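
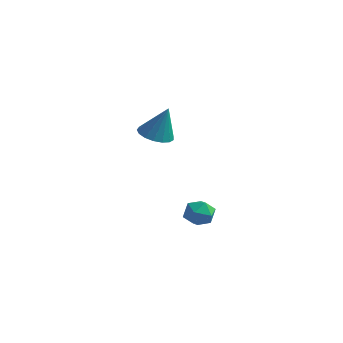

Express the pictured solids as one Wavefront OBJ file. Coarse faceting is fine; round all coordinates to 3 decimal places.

v 0.077 0.048 -3.902
v 0.579 0.547 -3.29
v 1.341 -0.627 -4.39
v 1.843 -0.128 -3.778
v 1.26 -0.793 -3.473
v 0.479 -0.376 -3.171
v 1.441 0.296 -4.509
v 0.66 0.713 -4.207
v 1.422 0.7 -3.665
v 1.31 0.027 -3.025
v 0.61 -0.107 -4.655
v 0.498 -0.78 -4.015
v -0.287 -1.97 1.933
v 0.631 -1.961 1.589
v 0.407 -1.77 3.787
v 0.505 -1.509 1.587
v 0.199 -1.162 1.664
v -0.219 -1.001 1.803
v -0.653 -1.061 1.972
v -1.002 -1.33 2.132
v -1.188 -1.745 2.246
v -1.167 -2.212 2.288
v -0.945 -2.623 2.249
v -0.572 -2.885 2.138
v -0.134 -2.937 1.98
v 0.27 -2.767 1.81
v 0.545 -2.415 1.669
f 1 12 6
f 1 6 2
f 1 2 8
f 1 8 11
f 1 11 12
f 2 6 10
f 6 12 5
f 12 11 3
f 11 8 7
f 8 2 9
f 4 10 5
f 4 5 3
f 4 3 7
f 4 7 9
f 4 9 10
f 5 10 6
f 3 5 12
f 7 3 11
f 9 7 8
f 10 9 2
f 14 13 16
f 14 16 15
f 16 13 17
f 16 17 15
f 17 13 18
f 17 18 15
f 18 13 19
f 18 19 15
f 19 13 20
f 19 20 15
f 20 13 21
f 20 21 15
f 21 13 22
f 21 22 15
f 22 13 23
f 22 23 15
f 23 13 24
f 23 24 15
f 24 13 25
f 24 25 15
f 25 13 26
f 25 26 15
f 26 13 27
f 26 27 15
f 27 13 14
f 27 14 15



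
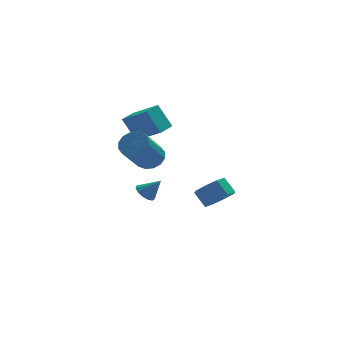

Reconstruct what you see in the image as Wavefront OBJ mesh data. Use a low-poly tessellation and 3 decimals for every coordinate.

v -1.704 3.446 1.024
v -0.686 2.369 1.956
v -0.973 4.17 1.061
v 0.045 3.093 1.993
v -1.105 2.907 -0.253
v -0.087 1.83 0.679
v -0.374 3.631 -0.216
v 0.644 2.554 0.716
v -1.501 -2.102 1.08
v -0.878 -2.569 1.133
v -1.857 -3.705 2.632
v -2.479 -3.238 2.58
v -0.811 -2.275 1.4
v -1.789 -3.41 2.899
v -0.928 -1.934 1.582
v -1.906 -3.069 3.081
v -1.198 -1.638 1.629
v -2.177 -2.774 3.129
v -1.55 -1.467 1.53
v -2.528 -2.602 3.029
v -1.889 -1.465 1.31
v -2.867 -2.601 2.809
v -2.123 -1.635 1.028
v -3.102 -2.771 2.527
v -2.191 -1.93 0.761
v -3.169 -3.065 2.26
v -2.074 -2.271 0.579
v -3.052 -3.406 2.078
v -1.803 -2.566 0.531
v -2.782 -3.702 2.031
v -1.452 -2.738 0.631
v -2.43 -3.873 2.13
v -1.113 -2.739 0.851
v -2.091 -3.875 2.35
v -1.501 -1.021 -1.907
v -1.079 -1.178 -2.304
v -0.779 -1.239 -1.053
v -1.042 -0.846 -2.251
v -1.151 -0.57 -2.089
v -1.371 -0.437 -1.869
v -1.632 -0.49 -1.662
v -1.852 -0.712 -1.532
v -1.961 -1.032 -1.522
v -1.923 -1.348 -1.634
v -1.752 -1.561 -1.833
v -1.501 -1.603 -2.055
v -1.25 -1.46 -2.231
v 2.916 1.728 -4.345
v 3.735 2.13 -4.231
v 3.323 2.755 -3.48
v 2.504 2.352 -3.595
v 3.341 2.454 -4.716
v 2.929 3.079 -3.966
v 2.698 2.352 -4.985
v 2.286 2.977 -4.234
v 2.183 1.885 -4.879
v 1.771 2.509 -4.128
v 2.097 1.325 -4.46
v 1.685 1.95 -3.709
v 2.491 1.001 -3.974
v 2.079 1.626 -3.224
v 3.134 1.103 -3.706
v 2.722 1.728 -2.955
v 3.649 1.571 -3.812
v 3.237 2.195 -3.061
f 2 4 1
f 5 2 1
f 1 4 3
f 3 5 1
f 2 8 4
f 6 2 5
f 6 8 2
f 4 8 3
f 7 5 3
f 3 8 7
f 7 6 5
f 8 6 7
f 10 9 13
f 10 13 11
f 11 13 14
f 11 14 12
f 13 9 15
f 13 15 14
f 14 15 16
f 14 16 12
f 15 9 17
f 15 17 16
f 16 17 18
f 16 18 12
f 17 9 19
f 17 19 18
f 18 19 20
f 18 20 12
f 19 9 21
f 19 21 20
f 20 21 22
f 20 22 12
f 21 9 23
f 21 23 22
f 22 23 24
f 22 24 12
f 23 9 25
f 23 25 24
f 24 25 26
f 24 26 12
f 25 9 27
f 25 27 26
f 26 27 28
f 26 28 12
f 27 9 29
f 27 29 28
f 28 29 30
f 28 30 12
f 29 9 31
f 29 31 30
f 30 31 32
f 30 32 12
f 31 9 33
f 31 33 32
f 32 33 34
f 32 34 12
f 33 9 10
f 33 10 34
f 34 10 11
f 34 11 12
f 36 35 38
f 36 38 37
f 38 35 39
f 38 39 37
f 39 35 40
f 39 40 37
f 40 35 41
f 40 41 37
f 41 35 42
f 41 42 37
f 42 35 43
f 42 43 37
f 43 35 44
f 43 44 37
f 44 35 45
f 44 45 37
f 45 35 46
f 45 46 37
f 46 35 47
f 46 47 37
f 47 35 36
f 47 36 37
f 49 48 52
f 49 52 50
f 50 52 53
f 50 53 51
f 52 48 54
f 52 54 53
f 53 54 55
f 53 55 51
f 54 48 56
f 54 56 55
f 55 56 57
f 55 57 51
f 56 48 58
f 56 58 57
f 57 58 59
f 57 59 51
f 58 48 60
f 58 60 59
f 59 60 61
f 59 61 51
f 60 48 62
f 60 62 61
f 61 62 63
f 61 63 51
f 62 48 64
f 62 64 63
f 63 64 65
f 63 65 51
f 64 48 49
f 64 49 65
f 65 49 50
f 65 50 51



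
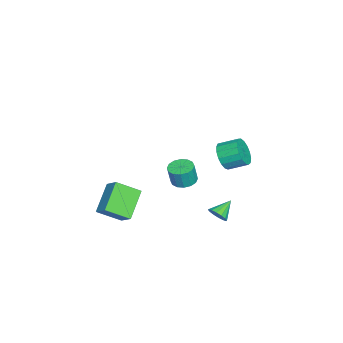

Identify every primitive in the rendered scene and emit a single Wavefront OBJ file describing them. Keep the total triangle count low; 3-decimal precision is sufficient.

v -3.209 2.028 -2.25
v -2.687 2.412 -2.998
v -2.769 3.616 -2.438
v -3.291 3.232 -1.69
v -3.136 2.449 -3.143
v -3.219 3.652 -2.583
v -3.603 2.389 -3.084
v -3.685 3.593 -2.523
v -3.979 2.247 -2.833
v -4.061 3.45 -2.273
v -4.178 2.055 -2.449
v -4.261 3.258 -1.889
v -4.156 1.856 -2.019
v -4.238 3.06 -1.459
v -3.917 1.697 -1.642
v -3.999 2.901 -1.082
v -3.515 1.614 -1.405
v -3.597 2.817 -0.845
v -3.044 1.626 -1.361
v -3.126 2.829 -0.801
v -2.61 1.73 -1.521
v -2.692 2.933 -0.961
v -2.313 1.902 -1.848
v -2.395 3.106 -1.287
v -2.222 2.103 -2.267
v -2.304 3.307 -1.707
v -2.357 2.288 -2.682
v -2.439 3.491 -2.122
v 2.826 2.931 -2.954
v 3.069 2.66 -2.404
v 1.914 3.509 -2.266
v 3.234 2.958 -2.436
v 3.289 3.248 -2.607
v 3.22 3.454 -2.871
v 3.045 3.519 -3.157
v 2.812 3.427 -3.389
v 2.582 3.202 -3.504
v 2.418 2.904 -3.472
v 2.363 2.614 -3.301
v 2.431 2.408 -3.037
v 2.606 2.343 -2.751
v 2.839 2.435 -2.519
v 3.57 1.187 0.283
v 4.307 1.344 0.18
v 4.506 1.19 1.374
v 3.77 1.033 1.477
v 4.138 1.691 0.253
v 4.337 1.538 1.447
v 3.817 1.904 0.334
v 4.016 1.75 1.528
v 3.43 1.924 0.402
v 3.629 1.771 1.595
v 3.08 1.747 0.437
v 3.28 1.593 1.631
v 2.862 1.42 0.432
v 3.062 1.266 1.625
v 2.834 1.03 0.386
v 3.033 0.876 1.58
v 3.003 0.682 0.313
v 3.202 0.529 1.507
v 3.324 0.47 0.232
v 3.523 0.316 1.426
v 3.711 0.449 0.165
v 3.91 0.296 1.358
v 4.06 0.627 0.129
v 4.26 0.473 1.323
v 4.278 0.954 0.135
v 4.478 0.8 1.328
v 3.025 -3.382 -1.204
v 3.677 -2.678 -0.466
v 2.556 -2.043 -2.066
v 3.208 -1.339 -1.328
v 4.652 -3.601 -2.432
v 5.304 -2.897 -1.694
v 4.183 -2.262 -3.294
v 4.835 -1.558 -2.556
f 2 1 5
f 2 5 3
f 3 5 6
f 3 6 4
f 5 1 7
f 5 7 6
f 6 7 8
f 6 8 4
f 7 1 9
f 7 9 8
f 8 9 10
f 8 10 4
f 9 1 11
f 9 11 10
f 10 11 12
f 10 12 4
f 11 1 13
f 11 13 12
f 12 13 14
f 12 14 4
f 13 1 15
f 13 15 14
f 14 15 16
f 14 16 4
f 15 1 17
f 15 17 16
f 16 17 18
f 16 18 4
f 17 1 19
f 17 19 18
f 18 19 20
f 18 20 4
f 19 1 21
f 19 21 20
f 20 21 22
f 20 22 4
f 21 1 23
f 21 23 22
f 22 23 24
f 22 24 4
f 23 1 25
f 23 25 24
f 24 25 26
f 24 26 4
f 25 1 27
f 25 27 26
f 26 27 28
f 26 28 4
f 27 1 2
f 27 2 28
f 28 2 3
f 28 3 4
f 30 29 32
f 30 32 31
f 32 29 33
f 32 33 31
f 33 29 34
f 33 34 31
f 34 29 35
f 34 35 31
f 35 29 36
f 35 36 31
f 36 29 37
f 36 37 31
f 37 29 38
f 37 38 31
f 38 29 39
f 38 39 31
f 39 29 40
f 39 40 31
f 40 29 41
f 40 41 31
f 41 29 42
f 41 42 31
f 42 29 30
f 42 30 31
f 44 43 47
f 44 47 45
f 45 47 48
f 45 48 46
f 47 43 49
f 47 49 48
f 48 49 50
f 48 50 46
f 49 43 51
f 49 51 50
f 50 51 52
f 50 52 46
f 51 43 53
f 51 53 52
f 52 53 54
f 52 54 46
f 53 43 55
f 53 55 54
f 54 55 56
f 54 56 46
f 55 43 57
f 55 57 56
f 56 57 58
f 56 58 46
f 57 43 59
f 57 59 58
f 58 59 60
f 58 60 46
f 59 43 61
f 59 61 60
f 60 61 62
f 60 62 46
f 61 43 63
f 61 63 62
f 62 63 64
f 62 64 46
f 63 43 65
f 63 65 64
f 64 65 66
f 64 66 46
f 65 43 67
f 65 67 66
f 66 67 68
f 66 68 46
f 67 43 44
f 67 44 68
f 68 44 45
f 68 45 46
f 70 72 69
f 73 70 69
f 69 72 71
f 71 73 69
f 70 76 72
f 74 70 73
f 74 76 70
f 72 76 71
f 75 73 71
f 71 76 75
f 75 74 73
f 76 74 75



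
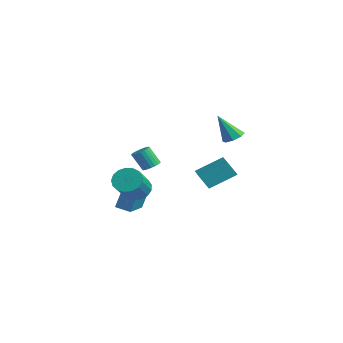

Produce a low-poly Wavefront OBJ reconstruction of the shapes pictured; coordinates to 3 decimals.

v 1.382 3.648 2.41
v 2.099 3.772 2.663
v 0.898 2.772 4.21
v 1.736 4.221 2.784
v 1.166 4.334 2.686
v 0.723 4.046 2.426
v 0.666 3.525 2.157
v 1.028 3.076 2.036
v 1.598 2.963 2.134
v 2.042 3.251 2.394
v 1.874 -3.347 -0.567
v 2.338 -2.552 -0.261
v 3.571 -3.779 1.053
v 3.106 -4.573 0.747
v 1.982 -2.593 0.034
v 3.215 -3.82 1.349
v 1.601 -2.807 0.191
v 2.834 -4.034 1.506
v 1.283 -3.145 0.175
v 2.515 -4.371 1.49
v 1.1 -3.528 -0.012
v 2.332 -4.755 1.303
v 1.094 -3.871 -0.325
v 2.327 -5.097 0.99
v 1.267 -4.093 -0.695
v 2.499 -5.319 0.62
v 1.579 -4.144 -1.035
v 2.811 -5.371 0.28
v 1.958 -4.013 -1.268
v 3.191 -5.239 0.047
v 2.318 -3.729 -1.34
v 3.551 -4.955 -0.026
v 2.576 -3.357 -1.236
v 3.809 -4.584 0.079
v 2.674 -2.983 -0.978
v 3.906 -4.21 0.336
v 2.588 -2.693 -0.627
v 3.82 -3.919 0.688
v -0.05 1.936 -1.014
v 0.491 3.666 0.065
v -1.653 2.592 -1.264
v -1.112 4.323 -0.184
v 0.352 2.497 -2.116
v 0.893 4.228 -1.036
v -1.251 3.154 -2.365
v -0.71 4.884 -1.286
v -0.121 -3.799 -2.728
v 0.023 -3.285 -1.04
v -1.409 -2.359 -3.057
v -1.266 -1.845 -1.369
v 0.666 -3.155 -2.991
v 0.809 -2.641 -1.303
v -0.623 -1.715 -3.32
v -0.479 -1.201 -1.632
v 2.513 -2.641 1.354
v 3.028 -2.448 1.639
v 2.563 -2.966 2.831
v 2.047 -3.159 2.546
v 2.873 -2.245 1.667
v 2.407 -2.762 2.859
v 2.655 -2.11 1.64
v 2.189 -2.627 2.832
v 2.412 -2.067 1.564
v 1.946 -2.584 2.756
v 2.187 -2.123 1.452
v 1.721 -2.64 2.643
v 2.018 -2.269 1.323
v 1.553 -2.786 2.514
v 1.935 -2.479 1.199
v 1.469 -2.996 2.39
v 1.952 -2.717 1.102
v 1.486 -3.235 2.294
v 2.065 -2.943 1.049
v 1.6 -3.46 2.24
v 2.256 -3.116 1.048
v 1.791 -3.633 2.24
v 2.492 -3.207 1.101
v 2.026 -3.724 2.292
v 2.731 -3.2 1.197
v 2.265 -3.717 2.389
v 2.932 -3.097 1.32
v 2.467 -3.614 2.512
v 3.061 -2.915 1.45
v 2.595 -3.432 2.641
v 3.095 -2.685 1.563
v 2.629 -3.203 2.754
f 2 1 4
f 2 4 3
f 4 1 5
f 4 5 3
f 5 1 6
f 5 6 3
f 6 1 7
f 6 7 3
f 7 1 8
f 7 8 3
f 8 1 9
f 8 9 3
f 9 1 10
f 9 10 3
f 10 1 2
f 10 2 3
f 12 11 15
f 12 15 13
f 13 15 16
f 13 16 14
f 15 11 17
f 15 17 16
f 16 17 18
f 16 18 14
f 17 11 19
f 17 19 18
f 18 19 20
f 18 20 14
f 19 11 21
f 19 21 20
f 20 21 22
f 20 22 14
f 21 11 23
f 21 23 22
f 22 23 24
f 22 24 14
f 23 11 25
f 23 25 24
f 24 25 26
f 24 26 14
f 25 11 27
f 25 27 26
f 26 27 28
f 26 28 14
f 27 11 29
f 27 29 28
f 28 29 30
f 28 30 14
f 29 11 31
f 29 31 30
f 30 31 32
f 30 32 14
f 31 11 33
f 31 33 32
f 32 33 34
f 32 34 14
f 33 11 35
f 33 35 34
f 34 35 36
f 34 36 14
f 35 11 37
f 35 37 36
f 36 37 38
f 36 38 14
f 37 11 12
f 37 12 38
f 38 12 13
f 38 13 14
f 40 42 39
f 43 40 39
f 39 42 41
f 41 43 39
f 40 46 42
f 44 40 43
f 44 46 40
f 42 46 41
f 45 43 41
f 41 46 45
f 45 44 43
f 46 44 45
f 48 50 47
f 51 48 47
f 47 50 49
f 49 51 47
f 48 54 50
f 52 48 51
f 52 54 48
f 50 54 49
f 53 51 49
f 49 54 53
f 53 52 51
f 54 52 53
f 56 55 59
f 56 59 57
f 57 59 60
f 57 60 58
f 59 55 61
f 59 61 60
f 60 61 62
f 60 62 58
f 61 55 63
f 61 63 62
f 62 63 64
f 62 64 58
f 63 55 65
f 63 65 64
f 64 65 66
f 64 66 58
f 65 55 67
f 65 67 66
f 66 67 68
f 66 68 58
f 67 55 69
f 67 69 68
f 68 69 70
f 68 70 58
f 69 55 71
f 69 71 70
f 70 71 72
f 70 72 58
f 71 55 73
f 71 73 72
f 72 73 74
f 72 74 58
f 73 55 75
f 73 75 74
f 74 75 76
f 74 76 58
f 75 55 77
f 75 77 76
f 76 77 78
f 76 78 58
f 77 55 79
f 77 79 78
f 78 79 80
f 78 80 58
f 79 55 81
f 79 81 80
f 80 81 82
f 80 82 58
f 81 55 83
f 81 83 82
f 82 83 84
f 82 84 58
f 83 55 85
f 83 85 84
f 84 85 86
f 84 86 58
f 85 55 56
f 85 56 86
f 86 56 57
f 86 57 58



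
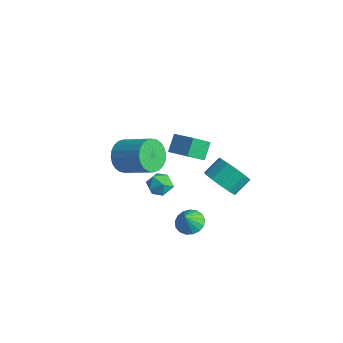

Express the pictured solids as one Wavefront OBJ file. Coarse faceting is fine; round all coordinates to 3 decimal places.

v 1.782 1.528 -0.627
v 2.441 1.989 -1.222
v 2.437 2.892 -0.527
v 1.778 2.432 0.067
v 1.93 2.132 -1.411
v 1.926 3.035 -0.716
v 1.372 2.083 -1.351
v 1.367 2.987 -0.656
v 0.944 1.858 -1.062
v 0.94 2.762 -0.367
v 0.782 1.529 -0.634
v 0.778 2.432 0.061
v 0.938 1.199 -0.204
v 0.934 2.103 0.491
v 1.362 0.974 0.091
v 1.358 1.877 0.786
v 1.919 0.925 0.158
v 1.915 1.828 0.853
v 2.433 1.067 -0.024
v 2.429 1.971 0.671
v 2.74 1.356 -0.398
v 2.736 2.26 0.297
v 2.743 1.7 -0.845
v 2.739 2.603 -0.15
v 1.386 0.04 -3.174
v 2.041 -0.231 -3.474
v 1.594 -0.44 -2.286
v 2.14 0.09 -3.323
v 2.066 0.4 -3.138
v 1.836 0.628 -2.961
v 1.503 0.721 -2.833
v 1.144 0.658 -2.783
v 0.84 0.453 -2.822
v 0.661 0.154 -2.942
v 0.648 -0.171 -3.115
v 0.804 -0.448 -3.301
v 1.094 -0.613 -3.458
v 1.45 -0.628 -3.55
v 1.792 -0.491 -3.556
v -3.558 3.264 -3.218
v -3.656 2.248 -2.429
v -3.985 3.938 -2.403
v -4.082 2.922 -1.614
v -2.218 3.518 -2.726
v -2.315 2.502 -1.937
v -2.644 4.192 -1.911
v -2.742 3.176 -1.122
v 2.961 -2.968 3.406
v 3.387 -2.542 3.04
v 3.673 -3.838 3.22
v 4.099 -3.412 2.854
v 4.032 -3.331 3.551
v 3.592 -2.793 3.666
v 3.468 -3.587 2.594
v 3.028 -3.049 2.709
v 3.7 -2.924 2.539
v 4.049 -2.766 3.13
v 3.011 -3.614 3.13
v 3.36 -3.456 3.721
v -2.918 -0.911 -0.65
v -2.601 -0.529 -1.507
v -1.046 0.113 -0.646
v -1.362 -0.269 0.21
v -2.803 -0.233 -1.363
v -1.248 0.409 -0.502
v -3.023 -0.041 -1.11
v -1.468 0.602 -0.249
v -3.226 0.019 -0.787
v -1.671 0.662 0.074
v -3.383 -0.062 -0.444
v -1.828 0.58 0.417
v -3.468 -0.273 -0.131
v -1.913 0.369 0.729
v -3.47 -0.581 0.102
v -1.915 0.061 0.962
v -3.388 -0.939 0.22
v -1.833 -0.297 1.081
v -3.234 -1.293 0.206
v -1.679 -0.651 1.067
v -3.032 -1.589 0.062
v -1.477 -0.947 0.923
v -2.812 -1.782 -0.191
v -1.257 -1.139 0.67
v -2.609 -1.842 -0.514
v -1.054 -1.199 0.347
v -2.452 -1.76 -0.857
v -0.897 -1.118 0.004
v -2.367 -1.549 -1.169
v -0.812 -0.907 -0.309
v -2.365 -1.241 -1.402
v -0.81 -0.599 -0.542
v -2.447 -0.883 -1.521
v -0.892 -0.241 -0.66
f 2 1 5
f 2 5 3
f 3 5 6
f 3 6 4
f 5 1 7
f 5 7 6
f 6 7 8
f 6 8 4
f 7 1 9
f 7 9 8
f 8 9 10
f 8 10 4
f 9 1 11
f 9 11 10
f 10 11 12
f 10 12 4
f 11 1 13
f 11 13 12
f 12 13 14
f 12 14 4
f 13 1 15
f 13 15 14
f 14 15 16
f 14 16 4
f 15 1 17
f 15 17 16
f 16 17 18
f 16 18 4
f 17 1 19
f 17 19 18
f 18 19 20
f 18 20 4
f 19 1 21
f 19 21 20
f 20 21 22
f 20 22 4
f 21 1 23
f 21 23 22
f 22 23 24
f 22 24 4
f 23 1 2
f 23 2 24
f 24 2 3
f 24 3 4
f 26 25 28
f 26 28 27
f 28 25 29
f 28 29 27
f 29 25 30
f 29 30 27
f 30 25 31
f 30 31 27
f 31 25 32
f 31 32 27
f 32 25 33
f 32 33 27
f 33 25 34
f 33 34 27
f 34 25 35
f 34 35 27
f 35 25 36
f 35 36 27
f 36 25 37
f 36 37 27
f 37 25 38
f 37 38 27
f 38 25 39
f 38 39 27
f 39 25 26
f 39 26 27
f 41 43 40
f 44 41 40
f 40 43 42
f 42 44 40
f 41 47 43
f 45 41 44
f 45 47 41
f 43 47 42
f 46 44 42
f 42 47 46
f 46 45 44
f 47 45 46
f 48 59 53
f 48 53 49
f 48 49 55
f 48 55 58
f 48 58 59
f 49 53 57
f 53 59 52
f 59 58 50
f 58 55 54
f 55 49 56
f 51 57 52
f 51 52 50
f 51 50 54
f 51 54 56
f 51 56 57
f 52 57 53
f 50 52 59
f 54 50 58
f 56 54 55
f 57 56 49
f 61 60 64
f 61 64 62
f 62 64 65
f 62 65 63
f 64 60 66
f 64 66 65
f 65 66 67
f 65 67 63
f 66 60 68
f 66 68 67
f 67 68 69
f 67 69 63
f 68 60 70
f 68 70 69
f 69 70 71
f 69 71 63
f 70 60 72
f 70 72 71
f 71 72 73
f 71 73 63
f 72 60 74
f 72 74 73
f 73 74 75
f 73 75 63
f 74 60 76
f 74 76 75
f 75 76 77
f 75 77 63
f 76 60 78
f 76 78 77
f 77 78 79
f 77 79 63
f 78 60 80
f 78 80 79
f 79 80 81
f 79 81 63
f 80 60 82
f 80 82 81
f 81 82 83
f 81 83 63
f 82 60 84
f 82 84 83
f 83 84 85
f 83 85 63
f 84 60 86
f 84 86 85
f 85 86 87
f 85 87 63
f 86 60 88
f 86 88 87
f 87 88 89
f 87 89 63
f 88 60 90
f 88 90 89
f 89 90 91
f 89 91 63
f 90 60 92
f 90 92 91
f 91 92 93
f 91 93 63
f 92 60 61
f 92 61 93
f 93 61 62
f 93 62 63



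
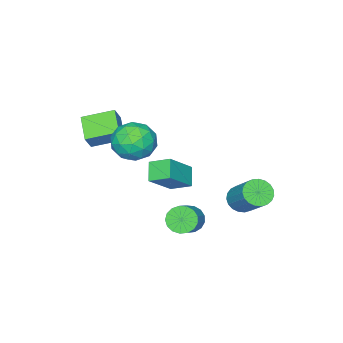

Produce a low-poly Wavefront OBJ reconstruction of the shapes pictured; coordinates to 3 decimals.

v 1.518 -0.022 -3.703
v 2.035 -0.14 -4.315
v 3.099 0.344 -3.509
v 2.582 0.462 -2.897
v 1.91 0.224 -4.368
v 2.974 0.707 -3.562
v 1.695 0.53 -4.268
v 2.759 1.014 -3.462
v 1.439 0.711 -4.039
v 2.504 1.195 -3.233
v 1.202 0.723 -3.733
v 2.266 1.207 -2.927
v 1.037 0.565 -3.42
v 2.101 1.049 -2.614
v 0.982 0.273 -3.172
v 2.046 0.756 -2.366
v 1.05 -0.088 -3.045
v 2.114 0.396 -2.239
v 1.225 -0.433 -3.069
v 2.289 0.051 -2.263
v 1.467 -0.684 -3.239
v 2.531 -0.2 -2.433
v 1.721 -0.783 -3.514
v 2.785 -0.299 -2.708
v 1.928 -0.708 -3.833
v 2.993 -0.224 -3.027
v 2.041 -0.476 -4.122
v 3.106 0.008 -3.316
v 4.047 -4.029 0.982
v 3.259 -5.065 1.707
v 2.93 -2.842 1.464
v 2.142 -3.878 2.19
v 4.638 -3.842 1.89
v 3.85 -4.878 2.616
v 3.521 -2.655 2.373
v 2.733 -3.691 3.098
v -0.475 -3.014 -4.032
v -1.19 -3.647 -3.289
v -0.874 -1.951 -3.511
v -1.589 -2.584 -2.768
v 1.029 -3.116 -2.672
v 0.314 -3.749 -1.929
v 0.63 -2.053 -2.151
v -0.085 -2.686 -1.408
v 2.623 -1.138 2.16
v 3.291 -0.905 3.114
v 4.009 -2.275 1.466
v 4.677 -2.042 2.42
v 3.69 -2.693 2.531
v 2.833 -1.991 2.96
v 4.467 -1.189 1.62
v 3.61 -0.487 2.049
v 4.431 -0.937 2.781
v 3.95 -1.867 3.344
v 3.35 -1.313 1.236
v 2.869 -2.243 1.799
v 2.835 -0.922 2.698
v 4.465 -2.258 1.882
v 3.885 -2.641 1.947
v 4.277 -2.504 2.508
v 2.566 -1.56 2.607
v 2.958 -1.423 3.168
v 3.193 -2.474 2.825
v 4.342 -1.757 1.412
v 4.734 -1.62 1.973
v 3.023 -0.676 2.072
v 3.415 -0.539 2.633
v 4.107 -0.706 1.755
v 3.898 -0.804 3.063
v 4.713 -1.472 2.655
v 4.589 -0.971 2.185
v 4.085 -0.558 2.437
v 3.615 -1.35 3.394
v 4.43 -2.018 2.986
v 3.85 -2.401 3.051
v 3.346 -1.988 3.303
v 4.285 -1.369 3.198
v 2.87 -1.162 1.594
v 3.685 -1.83 1.186
v 3.954 -1.192 1.277
v 3.45 -0.779 1.529
v 2.587 -1.708 1.925
v 3.402 -2.376 1.517
v 3.215 -2.622 2.143
v 2.711 -2.209 2.395
v 3.015 -1.811 1.382
v -1.315 0.939 -3.296
v -0.719 1.214 -3.786
v -0.168 2.676 -2.295
v -0.765 2.401 -1.804
v -0.982 1.409 -3.879
v -0.432 2.871 -2.388
v -1.304 1.522 -3.872
v -0.753 2.984 -2.381
v -1.627 1.535 -3.765
v -1.077 2.997 -2.274
v -1.897 1.444 -3.576
v -1.346 2.907 -2.085
v -2.066 1.266 -3.34
v -1.515 2.729 -1.848
v -2.105 1.032 -3.095
v -1.554 2.494 -1.604
v -2.008 0.781 -2.885
v -1.457 2.244 -1.394
v -1.791 0.558 -2.746
v -1.24 2.02 -1.255
v -1.491 0.4 -2.703
v -0.941 1.863 -1.211
v -1.162 0.336 -2.761
v -0.611 1.799 -1.27
v -0.859 0.376 -2.912
v -0.308 1.838 -1.421
v -0.635 0.513 -3.129
v -0.084 1.976 -1.638
v -0.528 0.724 -3.375
v 0.023 2.186 -1.884
v -0.558 0.972 -3.608
v -0.007 2.434 -2.117
f 2 1 5
f 2 5 3
f 3 5 6
f 3 6 4
f 5 1 7
f 5 7 6
f 6 7 8
f 6 8 4
f 7 1 9
f 7 9 8
f 8 9 10
f 8 10 4
f 9 1 11
f 9 11 10
f 10 11 12
f 10 12 4
f 11 1 13
f 11 13 12
f 12 13 14
f 12 14 4
f 13 1 15
f 13 15 14
f 14 15 16
f 14 16 4
f 15 1 17
f 15 17 16
f 16 17 18
f 16 18 4
f 17 1 19
f 17 19 18
f 18 19 20
f 18 20 4
f 19 1 21
f 19 21 20
f 20 21 22
f 20 22 4
f 21 1 23
f 21 23 22
f 22 23 24
f 22 24 4
f 23 1 25
f 23 25 24
f 24 25 26
f 24 26 4
f 25 1 27
f 25 27 26
f 26 27 28
f 26 28 4
f 27 1 2
f 27 2 28
f 28 2 3
f 28 3 4
f 30 32 29
f 33 30 29
f 29 32 31
f 31 33 29
f 30 36 32
f 34 30 33
f 34 36 30
f 32 36 31
f 35 33 31
f 31 36 35
f 35 34 33
f 36 34 35
f 38 40 37
f 41 38 37
f 37 40 39
f 39 41 37
f 38 44 40
f 42 38 41
f 42 44 38
f 40 44 39
f 43 41 39
f 39 44 43
f 43 42 41
f 44 42 43
f 45 82 61
f 82 56 85
f 61 85 50
f 82 85 61
f 45 61 57
f 61 50 62
f 57 62 46
f 61 62 57
f 45 57 66
f 57 46 67
f 66 67 52
f 57 67 66
f 45 66 78
f 66 52 81
f 78 81 55
f 66 81 78
f 45 78 82
f 78 55 86
f 82 86 56
f 78 86 82
f 46 62 73
f 62 50 76
f 73 76 54
f 62 76 73
f 50 85 63
f 85 56 84
f 63 84 49
f 85 84 63
f 56 86 83
f 86 55 79
f 83 79 47
f 86 79 83
f 55 81 80
f 81 52 68
f 80 68 51
f 81 68 80
f 52 67 72
f 67 46 69
f 72 69 53
f 67 69 72
f 48 74 60
f 74 54 75
f 60 75 49
f 74 75 60
f 48 60 58
f 60 49 59
f 58 59 47
f 60 59 58
f 48 58 65
f 58 47 64
f 65 64 51
f 58 64 65
f 48 65 70
f 65 51 71
f 70 71 53
f 65 71 70
f 48 70 74
f 70 53 77
f 74 77 54
f 70 77 74
f 49 75 63
f 75 54 76
f 63 76 50
f 75 76 63
f 47 59 83
f 59 49 84
f 83 84 56
f 59 84 83
f 51 64 80
f 64 47 79
f 80 79 55
f 64 79 80
f 53 71 72
f 71 51 68
f 72 68 52
f 71 68 72
f 54 77 73
f 77 53 69
f 73 69 46
f 77 69 73
f 88 87 91
f 88 91 89
f 89 91 92
f 89 92 90
f 91 87 93
f 91 93 92
f 92 93 94
f 92 94 90
f 93 87 95
f 93 95 94
f 94 95 96
f 94 96 90
f 95 87 97
f 95 97 96
f 96 97 98
f 96 98 90
f 97 87 99
f 97 99 98
f 98 99 100
f 98 100 90
f 99 87 101
f 99 101 100
f 100 101 102
f 100 102 90
f 101 87 103
f 101 103 102
f 102 103 104
f 102 104 90
f 103 87 105
f 103 105 104
f 104 105 106
f 104 106 90
f 105 87 107
f 105 107 106
f 106 107 108
f 106 108 90
f 107 87 109
f 107 109 108
f 108 109 110
f 108 110 90
f 109 87 111
f 109 111 110
f 110 111 112
f 110 112 90
f 111 87 113
f 111 113 112
f 112 113 114
f 112 114 90
f 113 87 115
f 113 115 114
f 114 115 116
f 114 116 90
f 115 87 117
f 115 117 116
f 116 117 118
f 116 118 90
f 117 87 88
f 117 88 118
f 118 88 89
f 118 89 90



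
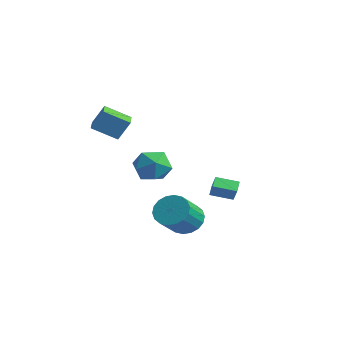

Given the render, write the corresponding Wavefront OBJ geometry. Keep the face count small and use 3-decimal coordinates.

v 2.861 -0.314 -3.08
v 3.618 -0.519 -3.747
v 4.256 -1.871 -2.608
v 3.499 -1.666 -1.94
v 3.805 -0.202 -3.475
v 4.443 -1.554 -2.335
v 3.806 0.094 -3.125
v 4.444 -1.258 -1.985
v 3.619 0.309 -2.766
v 4.257 -1.043 -1.626
v 3.282 0.4 -2.469
v 3.92 -0.952 -1.329
v 2.862 0.35 -2.293
v 3.5 -1.002 -1.153
v 2.441 0.169 -2.273
v 3.079 -1.183 -1.133
v 2.104 -0.109 -2.412
v 2.742 -1.461 -1.273
v 1.917 -0.426 -2.685
v 2.555 -1.778 -1.545
v 1.916 -0.722 -3.035
v 2.554 -2.074 -1.895
v 2.103 -0.937 -3.394
v 2.741 -2.289 -2.254
v 2.44 -1.028 -3.691
v 3.078 -2.38 -2.551
v 2.86 -0.978 -3.867
v 3.498 -2.33 -2.727
v 3.281 -0.797 -3.887
v 3.919 -2.149 -2.747
v 0.857 -0.381 -0.826
v 1.579 -0.289 0.087
v -0.259 -1.531 0.173
v 0.463 -1.439 1.086
v -0.174 -0.52 0.75
v 0.516 0.191 0.132
v 0.804 -2.011 0.128
v 1.494 -1.3 -0.49
v 1.546 -1.295 0.676
v 0.941 -0.374 1.061
v 0.379 -1.446 -0.801
v -0.226 -0.525 -0.416
v 0.642 2.85 -2.071
v 1.192 2.687 -1.252
v 1.409 3.852 -2.386
v 1.959 3.689 -1.568
v 1.121 2.351 -2.492
v 1.671 2.188 -1.674
v 1.888 3.353 -2.808
v 2.438 3.19 -1.989
v 0.829 -4.672 3.509
v 1.163 -4.137 4.624
v -0.26 -3.926 3.478
v 0.074 -3.392 4.593
v 1.606 -3.568 2.747
v 1.94 -3.034 3.862
v 0.517 -2.823 2.716
v 0.851 -2.288 3.831
f 2 1 5
f 2 5 3
f 3 5 6
f 3 6 4
f 5 1 7
f 5 7 6
f 6 7 8
f 6 8 4
f 7 1 9
f 7 9 8
f 8 9 10
f 8 10 4
f 9 1 11
f 9 11 10
f 10 11 12
f 10 12 4
f 11 1 13
f 11 13 12
f 12 13 14
f 12 14 4
f 13 1 15
f 13 15 14
f 14 15 16
f 14 16 4
f 15 1 17
f 15 17 16
f 16 17 18
f 16 18 4
f 17 1 19
f 17 19 18
f 18 19 20
f 18 20 4
f 19 1 21
f 19 21 20
f 20 21 22
f 20 22 4
f 21 1 23
f 21 23 22
f 22 23 24
f 22 24 4
f 23 1 25
f 23 25 24
f 24 25 26
f 24 26 4
f 25 1 27
f 25 27 26
f 26 27 28
f 26 28 4
f 27 1 29
f 27 29 28
f 28 29 30
f 28 30 4
f 29 1 2
f 29 2 30
f 30 2 3
f 30 3 4
f 31 42 36
f 31 36 32
f 31 32 38
f 31 38 41
f 31 41 42
f 32 36 40
f 36 42 35
f 42 41 33
f 41 38 37
f 38 32 39
f 34 40 35
f 34 35 33
f 34 33 37
f 34 37 39
f 34 39 40
f 35 40 36
f 33 35 42
f 37 33 41
f 39 37 38
f 40 39 32
f 44 46 43
f 47 44 43
f 43 46 45
f 45 47 43
f 44 50 46
f 48 44 47
f 48 50 44
f 46 50 45
f 49 47 45
f 45 50 49
f 49 48 47
f 50 48 49
f 52 54 51
f 55 52 51
f 51 54 53
f 53 55 51
f 52 58 54
f 56 52 55
f 56 58 52
f 54 58 53
f 57 55 53
f 53 58 57
f 57 56 55
f 58 56 57



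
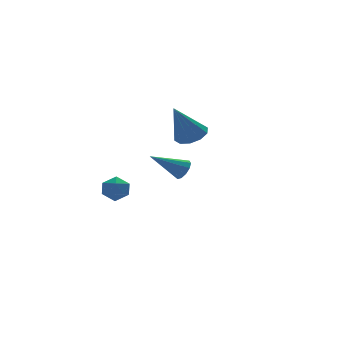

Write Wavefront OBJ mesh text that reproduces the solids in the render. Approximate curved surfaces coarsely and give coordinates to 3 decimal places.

v 1.708 -3.588 2.513
v 2.005 -3.502 2.955
v 0.332 -3.332 3.387
v 1.962 -3.209 2.801
v 1.821 -3.061 2.537
v 1.638 -3.114 2.264
v 1.481 -3.349 2.085
v 1.41 -3.675 2.07
v 1.454 -3.968 2.224
v 1.594 -4.116 2.489
v 1.778 -4.062 2.762
v 1.935 -3.828 2.94
v 1.173 2.828 -1.175
v 1.584 2.783 -0.567
v 0.456 1.977 -0.753
v 0.867 1.932 -0.145
v 0.459 2.532 -0.27
v 0.903 3.058 -0.531
v 1.137 1.702 -0.789
v 1.581 2.228 -1.05
v 1.562 2.087 -0.328
v 1.143 2.6 -0.007
v 0.897 2.16 -1.313
v 0.478 2.673 -0.992
v 4.314 1.632 2.458
v 4.817 1.009 2.635
v 3.366 1.368 4.222
v 5.027 1.435 2.811
v 4.965 1.936 2.853
v 4.654 2.321 2.744
v 4.213 2.443 2.526
v 3.811 2.256 2.281
v 3.601 1.83 2.104
v 3.663 1.329 2.063
v 3.974 0.943 2.172
v 4.414 0.821 2.39
f 2 1 4
f 2 4 3
f 4 1 5
f 4 5 3
f 5 1 6
f 5 6 3
f 6 1 7
f 6 7 3
f 7 1 8
f 7 8 3
f 8 1 9
f 8 9 3
f 9 1 10
f 9 10 3
f 10 1 11
f 10 11 3
f 11 1 12
f 11 12 3
f 12 1 2
f 12 2 3
f 13 24 18
f 13 18 14
f 13 14 20
f 13 20 23
f 13 23 24
f 14 18 22
f 18 24 17
f 24 23 15
f 23 20 19
f 20 14 21
f 16 22 17
f 16 17 15
f 16 15 19
f 16 19 21
f 16 21 22
f 17 22 18
f 15 17 24
f 19 15 23
f 21 19 20
f 22 21 14
f 26 25 28
f 26 28 27
f 28 25 29
f 28 29 27
f 29 25 30
f 29 30 27
f 30 25 31
f 30 31 27
f 31 25 32
f 31 32 27
f 32 25 33
f 32 33 27
f 33 25 34
f 33 34 27
f 34 25 35
f 34 35 27
f 35 25 36
f 35 36 27
f 36 25 26
f 36 26 27



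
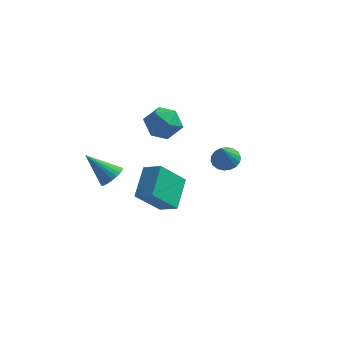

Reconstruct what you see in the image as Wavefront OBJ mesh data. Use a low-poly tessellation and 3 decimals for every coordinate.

v 3.604 -1.292 3.148
v 4.177 -0.839 3.45
v 3.536 -2.168 4.592
v 3.884 -0.666 3.541
v 3.536 -0.618 3.555
v 3.202 -0.702 3.487
v 2.947 -0.904 3.353
v 2.822 -1.182 3.178
v 2.852 -1.482 2.997
v 3.031 -1.745 2.847
v 3.324 -1.917 2.755
v 3.671 -1.966 2.742
v 4.006 -1.881 2.809
v 4.261 -1.68 2.944
v 4.386 -1.401 3.118
v 4.356 -1.101 3.299
v -1.608 -0.374 -1.64
v -0.533 -0.703 -1.069
v -1.611 1.425 -0.596
v -0.536 1.096 -0.026
v -0.464 0.564 -3.254
v 0.611 0.235 -2.684
v -0.467 2.363 -2.211
v 0.608 2.034 -1.64
v -1.745 4.603 0.971
v -0.658 4.823 1.452
v -1.622 2.737 1.548
v -0.535 2.957 2.029
v -1.525 3.438 2.528
v -1.602 4.591 2.172
v -0.678 2.969 0.828
v -0.755 4.122 0.472
v 0.001 3.813 1.364
v -0.522 4.103 2.414
v -1.758 3.457 0.586
v -2.281 3.747 1.636
v -1.915 -3.357 2.16
v -1.51 -3.834 2.626
v -3.365 -3.263 3.52
v -1.407 -3.562 2.716
v -1.382 -3.259 2.722
v -1.438 -2.971 2.642
v -1.567 -2.741 2.489
v -1.748 -2.605 2.286
v -1.955 -2.584 2.064
v -2.156 -2.68 1.856
v -2.32 -2.879 1.695
v -2.422 -3.151 1.605
v -2.447 -3.455 1.599
v -2.391 -3.743 1.679
v -2.263 -3.973 1.832
v -2.081 -4.108 2.035
v -1.874 -4.13 2.257
v -1.674 -4.033 2.464
f 2 1 4
f 2 4 3
f 4 1 5
f 4 5 3
f 5 1 6
f 5 6 3
f 6 1 7
f 6 7 3
f 7 1 8
f 7 8 3
f 8 1 9
f 8 9 3
f 9 1 10
f 9 10 3
f 10 1 11
f 10 11 3
f 11 1 12
f 11 12 3
f 12 1 13
f 12 13 3
f 13 1 14
f 13 14 3
f 14 1 15
f 14 15 3
f 15 1 16
f 15 16 3
f 16 1 2
f 16 2 3
f 18 20 17
f 21 18 17
f 17 20 19
f 19 21 17
f 18 24 20
f 22 18 21
f 22 24 18
f 20 24 19
f 23 21 19
f 19 24 23
f 23 22 21
f 24 22 23
f 25 36 30
f 25 30 26
f 25 26 32
f 25 32 35
f 25 35 36
f 26 30 34
f 30 36 29
f 36 35 27
f 35 32 31
f 32 26 33
f 28 34 29
f 28 29 27
f 28 27 31
f 28 31 33
f 28 33 34
f 29 34 30
f 27 29 36
f 31 27 35
f 33 31 32
f 34 33 26
f 38 37 40
f 38 40 39
f 40 37 41
f 40 41 39
f 41 37 42
f 41 42 39
f 42 37 43
f 42 43 39
f 43 37 44
f 43 44 39
f 44 37 45
f 44 45 39
f 45 37 46
f 45 46 39
f 46 37 47
f 46 47 39
f 47 37 48
f 47 48 39
f 48 37 49
f 48 49 39
f 49 37 50
f 49 50 39
f 50 37 51
f 50 51 39
f 51 37 52
f 51 52 39
f 52 37 53
f 52 53 39
f 53 37 54
f 53 54 39
f 54 37 38
f 54 38 39



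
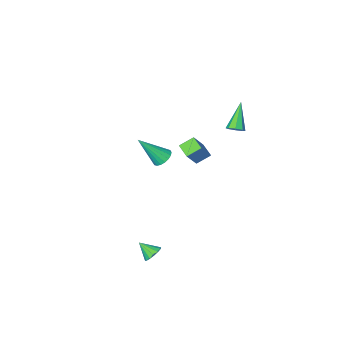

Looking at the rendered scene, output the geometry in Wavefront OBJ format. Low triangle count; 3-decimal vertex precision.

v -2.958 1.374 3.294
v -2.745 1.712 3.642
v -3.822 0.506 4.666
v -3.101 1.842 3.499
v -3.374 1.697 3.236
v -3.403 1.364 3.007
v -3.171 1.037 2.946
v -2.814 0.907 3.089
v -2.541 1.052 3.352
v -2.512 1.385 3.581
v -2.469 -2.704 -1.1
v -3.283 -2.496 -0.577
v -2.431 -1.794 -1.402
v -3.245 -1.586 -0.879
v -1.635 -2.354 0.059
v -2.449 -2.146 0.582
v -1.597 -1.444 -0.243
v -2.411 -1.236 0.28
v 2.751 2.482 -3.967
v 3.083 2.264 -4.417
v 3.229 1.818 -3.293
v 3.248 2.5 -4.302
v 3.281 2.731 -4.097
v 3.172 2.896 -3.858
v 2.949 2.949 -3.647
v 2.674 2.878 -3.523
v 2.419 2.7 -3.517
v 2.254 2.464 -3.632
v 2.221 2.233 -3.837
v 2.33 2.068 -4.076
v 2.553 2.015 -4.287
v 2.828 2.086 -4.411
v -0.906 -2.944 -1.075
v -0.368 -2.886 -1.469
v 0.306 -3.536 0.495
v -0.391 -2.615 -1.349
v -0.517 -2.408 -1.174
v -0.719 -2.308 -0.98
v -0.959 -2.334 -0.804
v -1.188 -2.48 -0.682
v -1.362 -2.719 -0.638
v -1.445 -3.002 -0.681
v -1.421 -3.274 -0.801
v -1.296 -3.48 -0.976
v -1.093 -3.581 -1.17
v -0.853 -3.555 -1.346
v -0.624 -3.408 -1.468
v -0.451 -3.17 -1.512
f 2 1 4
f 2 4 3
f 4 1 5
f 4 5 3
f 5 1 6
f 5 6 3
f 6 1 7
f 6 7 3
f 7 1 8
f 7 8 3
f 8 1 9
f 8 9 3
f 9 1 10
f 9 10 3
f 10 1 2
f 10 2 3
f 12 14 11
f 15 12 11
f 11 14 13
f 13 15 11
f 12 18 14
f 16 12 15
f 16 18 12
f 14 18 13
f 17 15 13
f 13 18 17
f 17 16 15
f 18 16 17
f 20 19 22
f 20 22 21
f 22 19 23
f 22 23 21
f 23 19 24
f 23 24 21
f 24 19 25
f 24 25 21
f 25 19 26
f 25 26 21
f 26 19 27
f 26 27 21
f 27 19 28
f 27 28 21
f 28 19 29
f 28 29 21
f 29 19 30
f 29 30 21
f 30 19 31
f 30 31 21
f 31 19 32
f 31 32 21
f 32 19 20
f 32 20 21
f 34 33 36
f 34 36 35
f 36 33 37
f 36 37 35
f 37 33 38
f 37 38 35
f 38 33 39
f 38 39 35
f 39 33 40
f 39 40 35
f 40 33 41
f 40 41 35
f 41 33 42
f 41 42 35
f 42 33 43
f 42 43 35
f 43 33 44
f 43 44 35
f 44 33 45
f 44 45 35
f 45 33 46
f 45 46 35
f 46 33 47
f 46 47 35
f 47 33 48
f 47 48 35
f 48 33 34
f 48 34 35



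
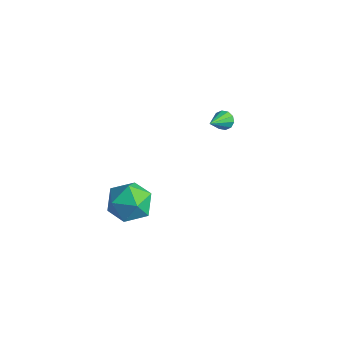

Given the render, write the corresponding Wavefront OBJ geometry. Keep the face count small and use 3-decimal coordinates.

v -3.436 2.811 1.229
v -3.097 2.62 0.826
v -3.004 1.469 2.231
v -2.913 2.831 1.03
v -2.929 3.034 1.309
v -3.138 3.153 1.558
v -3.461 3.141 1.681
v -3.775 3.003 1.631
v -3.959 2.792 1.428
v -3.943 2.588 1.149
v -3.734 2.47 0.9
v -3.41 2.482 0.777
v -2.672 -2.875 -0.667
v -1.707 -3.614 -0.477
v -3.833 -4.126 0.357
v -2.868 -4.865 0.547
v -2.917 -3.765 1.096
v -2.2 -2.992 0.463
v -3.34 -4.748 -0.583
v -2.623 -3.975 -1.216
v -2.12 -4.772 -0.425
v -1.859 -4.165 0.612
v -3.681 -3.575 -0.732
v -3.42 -2.968 0.305
f 2 1 4
f 2 4 3
f 4 1 5
f 4 5 3
f 5 1 6
f 5 6 3
f 6 1 7
f 6 7 3
f 7 1 8
f 7 8 3
f 8 1 9
f 8 9 3
f 9 1 10
f 9 10 3
f 10 1 11
f 10 11 3
f 11 1 12
f 11 12 3
f 12 1 2
f 12 2 3
f 13 24 18
f 13 18 14
f 13 14 20
f 13 20 23
f 13 23 24
f 14 18 22
f 18 24 17
f 24 23 15
f 23 20 19
f 20 14 21
f 16 22 17
f 16 17 15
f 16 15 19
f 16 19 21
f 16 21 22
f 17 22 18
f 15 17 24
f 19 15 23
f 21 19 20
f 22 21 14



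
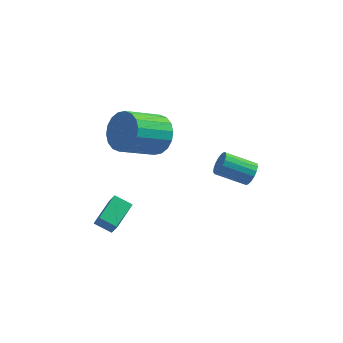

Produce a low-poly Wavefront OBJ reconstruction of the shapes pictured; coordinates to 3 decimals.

v 4.552 2.344 -2.857
v 4.775 2.659 -2.322
v 3.312 2.45 -1.588
v 3.088 2.136 -2.123
v 4.653 2.89 -2.499
v 3.19 2.681 -1.766
v 4.508 2.996 -2.759
v 3.045 2.787 -2.025
v 4.372 2.952 -3.041
v 2.909 2.744 -2.308
v 4.278 2.77 -3.281
v 2.815 2.561 -2.547
v 4.246 2.489 -3.424
v 2.783 2.281 -2.69
v 4.285 2.176 -3.437
v 2.822 1.968 -2.703
v 4.384 1.901 -3.317
v 2.921 1.693 -2.583
v 4.522 1.728 -3.091
v 3.059 1.519 -2.357
v 4.666 1.696 -2.812
v 3.203 1.487 -2.078
v 4.785 1.812 -2.543
v 3.322 1.604 -1.81
v 4.849 2.051 -2.346
v 3.386 1.842 -1.613
v 4.846 2.356 -2.266
v 3.383 2.148 -1.533
v -1.377 -4.09 -1.784
v -1.002 -2.737 -1.348
v -0.546 -4.189 -2.19
v -0.171 -2.837 -1.754
v -1.029 -4.443 -0.986
v -0.654 -3.091 -0.55
v -0.198 -4.543 -1.392
v 0.177 -3.19 -0.956
v 0.55 0.16 1.177
v 1.377 -0.49 1.464
v 0.056 -1.71 2.509
v -0.77 -1.06 2.223
v 1.364 -0.166 1.825
v 0.043 -1.386 2.87
v 1.19 0.222 2.058
v -0.131 -0.998 3.103
v 0.889 0.598 2.116
v -0.432 -0.622 3.162
v 0.521 0.887 1.989
v -0.8 -0.333 3.034
v 0.159 1.032 1.701
v -1.162 -0.188 2.746
v -0.126 1.005 1.309
v -1.447 -0.215 2.354
v -0.276 0.81 0.891
v -1.597 -0.41 1.936
v -0.263 0.486 0.53
v -1.584 -0.734 1.575
v -0.089 0.098 0.297
v -1.41 -1.122 1.342
v 0.212 -0.278 0.238
v -1.109 -1.498 1.284
v 0.58 -0.567 0.366
v -0.741 -1.787 1.411
v 0.942 -0.712 0.654
v -0.379 -1.932 1.699
v 1.227 -0.685 1.046
v -0.094 -1.905 2.091
f 2 1 5
f 2 5 3
f 3 5 6
f 3 6 4
f 5 1 7
f 5 7 6
f 6 7 8
f 6 8 4
f 7 1 9
f 7 9 8
f 8 9 10
f 8 10 4
f 9 1 11
f 9 11 10
f 10 11 12
f 10 12 4
f 11 1 13
f 11 13 12
f 12 13 14
f 12 14 4
f 13 1 15
f 13 15 14
f 14 15 16
f 14 16 4
f 15 1 17
f 15 17 16
f 16 17 18
f 16 18 4
f 17 1 19
f 17 19 18
f 18 19 20
f 18 20 4
f 19 1 21
f 19 21 20
f 20 21 22
f 20 22 4
f 21 1 23
f 21 23 22
f 22 23 24
f 22 24 4
f 23 1 25
f 23 25 24
f 24 25 26
f 24 26 4
f 25 1 27
f 25 27 26
f 26 27 28
f 26 28 4
f 27 1 2
f 27 2 28
f 28 2 3
f 28 3 4
f 30 32 29
f 33 30 29
f 29 32 31
f 31 33 29
f 30 36 32
f 34 30 33
f 34 36 30
f 32 36 31
f 35 33 31
f 31 36 35
f 35 34 33
f 36 34 35
f 38 37 41
f 38 41 39
f 39 41 42
f 39 42 40
f 41 37 43
f 41 43 42
f 42 43 44
f 42 44 40
f 43 37 45
f 43 45 44
f 44 45 46
f 44 46 40
f 45 37 47
f 45 47 46
f 46 47 48
f 46 48 40
f 47 37 49
f 47 49 48
f 48 49 50
f 48 50 40
f 49 37 51
f 49 51 50
f 50 51 52
f 50 52 40
f 51 37 53
f 51 53 52
f 52 53 54
f 52 54 40
f 53 37 55
f 53 55 54
f 54 55 56
f 54 56 40
f 55 37 57
f 55 57 56
f 56 57 58
f 56 58 40
f 57 37 59
f 57 59 58
f 58 59 60
f 58 60 40
f 59 37 61
f 59 61 60
f 60 61 62
f 60 62 40
f 61 37 63
f 61 63 62
f 62 63 64
f 62 64 40
f 63 37 65
f 63 65 64
f 64 65 66
f 64 66 40
f 65 37 38
f 65 38 66
f 66 38 39
f 66 39 40



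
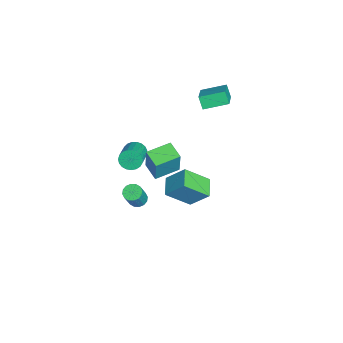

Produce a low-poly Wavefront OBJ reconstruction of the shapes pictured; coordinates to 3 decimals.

v 1.715 -1.86 -1.064
v 2.21 -2.087 -1.36
v 2.94 -2.407 0.107
v 2.445 -2.18 0.404
v 2.272 -1.774 -1.322
v 3.002 -2.095 0.145
v 2.184 -1.484 -1.215
v 2.915 -1.805 0.252
v 1.971 -1.295 -1.068
v 2.702 -1.616 0.399
v 1.689 -1.257 -0.919
v 2.42 -1.578 0.548
v 1.414 -1.381 -0.809
v 2.145 -1.701 0.658
v 1.22 -1.633 -0.767
v 1.95 -1.953 0.7
v 1.158 -1.945 -0.805
v 1.888 -2.266 0.662
v 1.245 -2.235 -0.912
v 1.976 -2.556 0.555
v 1.458 -2.424 -1.059
v 2.189 -2.745 0.408
v 1.74 -2.462 -1.208
v 2.471 -2.783 0.259
v 2.015 -2.339 -1.318
v 2.746 -2.659 0.149
v 2.368 -1.353 3.087
v 2.863 -1.303 4.9
v 1.637 0.095 3.246
v 2.133 0.146 5.059
v 3.427 -0.786 2.781
v 3.923 -0.735 4.594
v 2.697 0.663 2.94
v 3.192 0.713 4.753
v -2.711 -0.092 -3.62
v -2.328 1.112 -2.296
v -2.97 1.517 -5.008
v -2.586 2.721 -3.684
v -1.334 -0.161 -3.956
v -0.95 1.043 -2.632
v -1.592 1.448 -5.344
v -1.209 2.652 -4.02
v -4.425 2.393 2.637
v -4.887 2.139 3.462
v -4.493 4.037 3.105
v -4.956 3.782 3.93
v -2.804 2.218 3.49
v -3.267 1.963 4.315
v -2.873 3.861 3.958
v -3.335 3.607 4.783
v 0.488 -1.985 2.513
v 0.759 -2.243 1.864
v 2.304 -2.514 2.618
v 2.032 -2.255 3.267
v 0.823 -1.939 1.844
v 2.367 -2.209 2.597
v 0.828 -1.642 1.939
v 2.372 -1.913 2.693
v 0.774 -1.404 2.134
v 2.319 -1.675 2.888
v 0.671 -1.267 2.395
v 2.216 -1.538 3.149
v 0.537 -1.254 2.675
v 2.081 -1.525 3.429
v 0.393 -1.367 2.928
v 1.938 -1.638 3.682
v 0.266 -1.587 3.109
v 1.811 -1.858 3.863
v 0.178 -1.876 3.187
v 1.722 -2.147 3.941
v 0.143 -2.183 3.149
v 1.687 -2.454 3.903
v 0.167 -2.456 3
v 1.712 -2.727 3.754
v 0.247 -2.648 2.767
v 1.792 -2.919 3.521
v 0.369 -2.725 2.491
v 1.913 -2.996 3.244
v 0.511 -2.674 2.218
v 2.056 -2.944 2.972
v 0.649 -2.503 1.996
v 2.194 -2.774 2.75
f 2 1 5
f 2 5 3
f 3 5 6
f 3 6 4
f 5 1 7
f 5 7 6
f 6 7 8
f 6 8 4
f 7 1 9
f 7 9 8
f 8 9 10
f 8 10 4
f 9 1 11
f 9 11 10
f 10 11 12
f 10 12 4
f 11 1 13
f 11 13 12
f 12 13 14
f 12 14 4
f 13 1 15
f 13 15 14
f 14 15 16
f 14 16 4
f 15 1 17
f 15 17 16
f 16 17 18
f 16 18 4
f 17 1 19
f 17 19 18
f 18 19 20
f 18 20 4
f 19 1 21
f 19 21 20
f 20 21 22
f 20 22 4
f 21 1 23
f 21 23 22
f 22 23 24
f 22 24 4
f 23 1 25
f 23 25 24
f 24 25 26
f 24 26 4
f 25 1 2
f 25 2 26
f 26 2 3
f 26 3 4
f 28 30 27
f 31 28 27
f 27 30 29
f 29 31 27
f 28 34 30
f 32 28 31
f 32 34 28
f 30 34 29
f 33 31 29
f 29 34 33
f 33 32 31
f 34 32 33
f 36 38 35
f 39 36 35
f 35 38 37
f 37 39 35
f 36 42 38
f 40 36 39
f 40 42 36
f 38 42 37
f 41 39 37
f 37 42 41
f 41 40 39
f 42 40 41
f 44 46 43
f 47 44 43
f 43 46 45
f 45 47 43
f 44 50 46
f 48 44 47
f 48 50 44
f 46 50 45
f 49 47 45
f 45 50 49
f 49 48 47
f 50 48 49
f 52 51 55
f 52 55 53
f 53 55 56
f 53 56 54
f 55 51 57
f 55 57 56
f 56 57 58
f 56 58 54
f 57 51 59
f 57 59 58
f 58 59 60
f 58 60 54
f 59 51 61
f 59 61 60
f 60 61 62
f 60 62 54
f 61 51 63
f 61 63 62
f 62 63 64
f 62 64 54
f 63 51 65
f 63 65 64
f 64 65 66
f 64 66 54
f 65 51 67
f 65 67 66
f 66 67 68
f 66 68 54
f 67 51 69
f 67 69 68
f 68 69 70
f 68 70 54
f 69 51 71
f 69 71 70
f 70 71 72
f 70 72 54
f 71 51 73
f 71 73 72
f 72 73 74
f 72 74 54
f 73 51 75
f 73 75 74
f 74 75 76
f 74 76 54
f 75 51 77
f 75 77 76
f 76 77 78
f 76 78 54
f 77 51 79
f 77 79 78
f 78 79 80
f 78 80 54
f 79 51 81
f 79 81 80
f 80 81 82
f 80 82 54
f 81 51 52
f 81 52 82
f 82 52 53
f 82 53 54



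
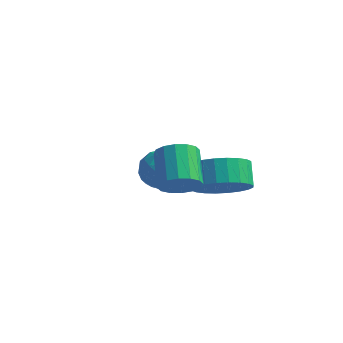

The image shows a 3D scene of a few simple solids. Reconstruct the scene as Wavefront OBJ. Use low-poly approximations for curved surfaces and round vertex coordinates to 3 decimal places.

v 1.235 0.975 -2.264
v 2.186 1.345 -2.064
v 1.797 1.975 -1.377
v 0.845 1.605 -1.576
v 2.065 1.594 -2.361
v 1.676 2.224 -1.674
v 1.817 1.749 -2.643
v 1.428 2.378 -1.956
v 1.481 1.786 -2.867
v 1.092 2.415 -2.18
v 1.107 1.699 -2.999
v 0.718 2.329 -2.312
v 0.753 1.502 -3.02
v 0.364 2.132 -2.333
v 0.472 1.225 -2.925
v 0.083 1.855 -2.238
v 0.307 0.91 -2.729
v -0.082 1.54 -2.042
v 0.283 0.605 -2.463
v -0.106 1.235 -1.776
v 0.404 0.356 -2.166
v 0.015 0.986 -1.479
v 0.652 0.202 -1.884
v 0.263 0.831 -1.197
v 0.988 0.165 -1.66
v 0.599 0.794 -0.973
v 1.362 0.251 -1.528
v 0.973 0.881 -0.841
v 1.716 0.448 -1.507
v 1.327 1.078 -0.82
v 1.997 0.725 -1.602
v 1.608 1.355 -0.915
v 2.162 1.04 -1.798
v 1.773 1.67 -1.111
v 1.44 -2.501 0.066
v 1.921 -2.02 -0.172
v 1.28 -0.999 0.597
v 0.8 -1.479 0.834
v 1.643 -2.009 -0.419
v 1.002 -0.987 0.349
v 1.31 -2.129 -0.537
v 0.669 -1.107 0.232
v 1.013 -2.349 -0.493
v 0.372 -1.327 0.276
v 0.83 -2.609 -0.3
v 0.189 -1.588 0.469
v 0.81 -2.841 -0.008
v 0.169 -1.819 0.761
v 0.96 -2.981 0.303
v 0.319 -1.96 1.072
v 1.238 -2.993 0.551
v 0.597 -1.971 1.319
v 1.571 -2.873 0.668
v 0.93 -1.851 1.437
v 1.868 -2.653 0.624
v 1.227 -1.631 1.393
v 2.051 -2.392 0.431
v 1.41 -1.371 1.2
v 2.071 -2.161 0.139
v 1.43 -1.139 0.908
v -1.844 1.179 -2.219
v -1.402 1.585 -1.586
v -0.658 0.535 -2.634
v -0.216 0.941 -2.001
v -0.801 0.325 -1.799
v -1.534 0.724 -1.543
v -0.526 1.396 -2.677
v -1.259 1.795 -2.421
v -0.587 1.72 -1.869
v -0.757 1.058 -1.326
v -1.303 1.062 -2.894
v -1.473 0.4 -2.351
v -1.727 1.439 -1.866
v -0.333 0.681 -2.354
v -0.677 0.319 -2.235
v -0.417 0.558 -1.863
v -1.805 0.932 -1.841
v -1.545 1.171 -1.468
v -1.191 0.431 -1.594
v -0.515 0.949 -2.752
v -0.255 1.188 -2.379
v -1.643 1.562 -2.357
v -1.383 1.801 -1.985
v -0.869 1.689 -2.626
v -0.988 1.756 -1.66
v -0.291 1.378 -1.904
v -0.474 1.645 -2.302
v -0.905 1.879 -2.151
v -1.088 1.367 -1.341
v -0.391 0.989 -1.585
v -0.735 0.627 -1.466
v -1.166 0.861 -1.316
v -0.609 1.446 -1.508
v -1.669 1.131 -2.635
v -0.972 0.753 -2.879
v -0.894 1.259 -2.904
v -1.325 1.493 -2.754
v -1.769 0.742 -2.316
v -1.072 0.364 -2.56
v -1.155 0.241 -2.069
v -1.586 0.475 -1.918
v -1.451 0.674 -2.712
f 2 1 5
f 2 5 3
f 3 5 6
f 3 6 4
f 5 1 7
f 5 7 6
f 6 7 8
f 6 8 4
f 7 1 9
f 7 9 8
f 8 9 10
f 8 10 4
f 9 1 11
f 9 11 10
f 10 11 12
f 10 12 4
f 11 1 13
f 11 13 12
f 12 13 14
f 12 14 4
f 13 1 15
f 13 15 14
f 14 15 16
f 14 16 4
f 15 1 17
f 15 17 16
f 16 17 18
f 16 18 4
f 17 1 19
f 17 19 18
f 18 19 20
f 18 20 4
f 19 1 21
f 19 21 20
f 20 21 22
f 20 22 4
f 21 1 23
f 21 23 22
f 22 23 24
f 22 24 4
f 23 1 25
f 23 25 24
f 24 25 26
f 24 26 4
f 25 1 27
f 25 27 26
f 26 27 28
f 26 28 4
f 27 1 29
f 27 29 28
f 28 29 30
f 28 30 4
f 29 1 31
f 29 31 30
f 30 31 32
f 30 32 4
f 31 1 33
f 31 33 32
f 32 33 34
f 32 34 4
f 33 1 2
f 33 2 34
f 34 2 3
f 34 3 4
f 36 35 39
f 36 39 37
f 37 39 40
f 37 40 38
f 39 35 41
f 39 41 40
f 40 41 42
f 40 42 38
f 41 35 43
f 41 43 42
f 42 43 44
f 42 44 38
f 43 35 45
f 43 45 44
f 44 45 46
f 44 46 38
f 45 35 47
f 45 47 46
f 46 47 48
f 46 48 38
f 47 35 49
f 47 49 48
f 48 49 50
f 48 50 38
f 49 35 51
f 49 51 50
f 50 51 52
f 50 52 38
f 51 35 53
f 51 53 52
f 52 53 54
f 52 54 38
f 53 35 55
f 53 55 54
f 54 55 56
f 54 56 38
f 55 35 57
f 55 57 56
f 56 57 58
f 56 58 38
f 57 35 59
f 57 59 58
f 58 59 60
f 58 60 38
f 59 35 36
f 59 36 60
f 60 36 37
f 60 37 38
f 61 98 77
f 98 72 101
f 77 101 66
f 98 101 77
f 61 77 73
f 77 66 78
f 73 78 62
f 77 78 73
f 61 73 82
f 73 62 83
f 82 83 68
f 73 83 82
f 61 82 94
f 82 68 97
f 94 97 71
f 82 97 94
f 61 94 98
f 94 71 102
f 98 102 72
f 94 102 98
f 62 78 89
f 78 66 92
f 89 92 70
f 78 92 89
f 66 101 79
f 101 72 100
f 79 100 65
f 101 100 79
f 72 102 99
f 102 71 95
f 99 95 63
f 102 95 99
f 71 97 96
f 97 68 84
f 96 84 67
f 97 84 96
f 68 83 88
f 83 62 85
f 88 85 69
f 83 85 88
f 64 90 76
f 90 70 91
f 76 91 65
f 90 91 76
f 64 76 74
f 76 65 75
f 74 75 63
f 76 75 74
f 64 74 81
f 74 63 80
f 81 80 67
f 74 80 81
f 64 81 86
f 81 67 87
f 86 87 69
f 81 87 86
f 64 86 90
f 86 69 93
f 90 93 70
f 86 93 90
f 65 91 79
f 91 70 92
f 79 92 66
f 91 92 79
f 63 75 99
f 75 65 100
f 99 100 72
f 75 100 99
f 67 80 96
f 80 63 95
f 96 95 71
f 80 95 96
f 69 87 88
f 87 67 84
f 88 84 68
f 87 84 88
f 70 93 89
f 93 69 85
f 89 85 62
f 93 85 89



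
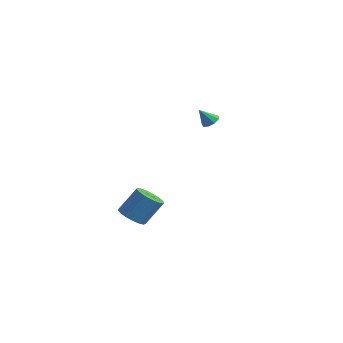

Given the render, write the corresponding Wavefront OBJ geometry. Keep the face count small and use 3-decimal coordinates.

v 0.18 -4.046 -4.672
v 0.998 -4.351 -4.78
v 1.519 -3.459 -3.356
v 0.7 -3.154 -3.248
v 0.993 -3.994 -5.003
v 1.514 -3.101 -3.578
v 0.803 -3.648 -5.15
v 1.324 -2.756 -3.725
v 0.469 -3.394 -5.187
v 0.99 -2.501 -3.762
v 0.069 -3.289 -5.107
v 0.59 -2.396 -3.682
v -0.305 -3.357 -4.927
v 0.215 -2.465 -3.502
v -0.569 -3.584 -4.688
v -0.048 -2.691 -3.264
v -0.661 -3.916 -4.447
v -0.14 -3.024 -3.022
v -0.56 -4.278 -4.256
v -0.04 -3.386 -2.832
v -0.29 -4.587 -4.162
v 0.23 -3.695 -2.737
v 0.087 -4.772 -4.184
v 0.608 -3.88 -2.759
v 0.486 -4.791 -4.318
v 1.007 -3.899 -2.893
v 0.815 -4.639 -4.533
v 1.336 -3.747 -3.108
v -1.28 3.812 -0.424
v -1.011 4.204 -0.075
v -1.66 3.248 0.504
v -1.387 4.326 -0.156
v -1.713 4.207 -0.362
v -1.837 3.903 -0.597
v -1.699 3.556 -0.751
v -1.366 3.329 -0.752
v -0.992 3.327 -0.6
v -0.753 3.552 -0.365
v -0.76 3.899 -0.158
f 2 1 5
f 2 5 3
f 3 5 6
f 3 6 4
f 5 1 7
f 5 7 6
f 6 7 8
f 6 8 4
f 7 1 9
f 7 9 8
f 8 9 10
f 8 10 4
f 9 1 11
f 9 11 10
f 10 11 12
f 10 12 4
f 11 1 13
f 11 13 12
f 12 13 14
f 12 14 4
f 13 1 15
f 13 15 14
f 14 15 16
f 14 16 4
f 15 1 17
f 15 17 16
f 16 17 18
f 16 18 4
f 17 1 19
f 17 19 18
f 18 19 20
f 18 20 4
f 19 1 21
f 19 21 20
f 20 21 22
f 20 22 4
f 21 1 23
f 21 23 22
f 22 23 24
f 22 24 4
f 23 1 25
f 23 25 24
f 24 25 26
f 24 26 4
f 25 1 27
f 25 27 26
f 26 27 28
f 26 28 4
f 27 1 2
f 27 2 28
f 28 2 3
f 28 3 4
f 30 29 32
f 30 32 31
f 32 29 33
f 32 33 31
f 33 29 34
f 33 34 31
f 34 29 35
f 34 35 31
f 35 29 36
f 35 36 31
f 36 29 37
f 36 37 31
f 37 29 38
f 37 38 31
f 38 29 39
f 38 39 31
f 39 29 30
f 39 30 31



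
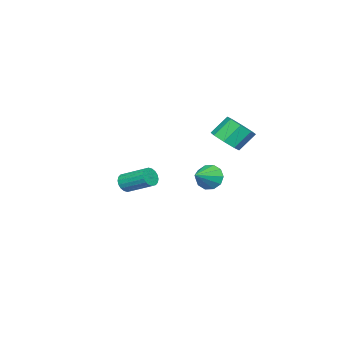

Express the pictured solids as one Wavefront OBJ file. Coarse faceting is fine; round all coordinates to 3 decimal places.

v 3.007 3.913 -1.266
v 3.266 4.302 -1.84
v 4.213 3.867 -0.754
v 3.139 4.598 -1.514
v 2.962 4.632 -1.094
v 2.803 4.391 -0.739
v 2.721 3.968 -0.585
v 2.749 3.524 -0.692
v 2.875 3.229 -1.017
v 3.052 3.195 -1.437
v 3.212 3.435 -1.792
v 3.294 3.858 -1.946
v -0.612 -3.062 -4.298
v -0.193 -2.876 -4.669
v -0.209 -1.412 -3.953
v -0.628 -1.598 -3.582
v -0.414 -2.816 -4.797
v -0.43 -1.352 -4.08
v -0.675 -2.805 -4.825
v -0.691 -1.341 -4.109
v -0.923 -2.844 -4.75
v -0.94 -1.381 -4.033
v -1.11 -2.927 -4.585
v -1.126 -1.463 -3.868
v -1.198 -3.037 -4.363
v -1.214 -1.573 -3.646
v -1.17 -3.151 -4.128
v -1.186 -1.687 -3.412
v -1.031 -3.248 -3.927
v -1.047 -1.784 -3.211
v -0.81 -3.308 -3.8
v -0.826 -1.844 -3.083
v -0.549 -3.319 -3.771
v -0.565 -1.855 -3.055
v -0.3 -3.279 -3.847
v -0.317 -1.816 -3.13
v -0.114 -3.197 -4.012
v -0.13 -1.733 -3.295
v -0.026 -3.087 -4.234
v -0.042 -1.623 -3.517
v -0.054 -2.973 -4.468
v -0.07 -1.509 -3.752
v -1.558 2.04 -0.793
v -0.822 2.405 -0.507
v -1.466 2.946 0.459
v -2.202 2.58 0.173
v -1.147 2.792 -0.94
v -1.791 3.333 0.025
v -1.713 2.738 -1.287
v -2.357 3.279 -0.322
v -2.188 2.275 -1.345
v -2.832 2.816 -0.379
v -2.294 1.674 -1.079
v -2.938 2.215 -0.113
v -1.969 1.287 -0.645
v -2.613 1.828 0.32
v -1.403 1.341 -0.298
v -2.047 1.882 0.667
v -0.928 1.804 -0.241
v -1.572 2.345 0.725
f 2 1 4
f 2 4 3
f 4 1 5
f 4 5 3
f 5 1 6
f 5 6 3
f 6 1 7
f 6 7 3
f 7 1 8
f 7 8 3
f 8 1 9
f 8 9 3
f 9 1 10
f 9 10 3
f 10 1 11
f 10 11 3
f 11 1 12
f 11 12 3
f 12 1 2
f 12 2 3
f 14 13 17
f 14 17 15
f 15 17 18
f 15 18 16
f 17 13 19
f 17 19 18
f 18 19 20
f 18 20 16
f 19 13 21
f 19 21 20
f 20 21 22
f 20 22 16
f 21 13 23
f 21 23 22
f 22 23 24
f 22 24 16
f 23 13 25
f 23 25 24
f 24 25 26
f 24 26 16
f 25 13 27
f 25 27 26
f 26 27 28
f 26 28 16
f 27 13 29
f 27 29 28
f 28 29 30
f 28 30 16
f 29 13 31
f 29 31 30
f 30 31 32
f 30 32 16
f 31 13 33
f 31 33 32
f 32 33 34
f 32 34 16
f 33 13 35
f 33 35 34
f 34 35 36
f 34 36 16
f 35 13 37
f 35 37 36
f 36 37 38
f 36 38 16
f 37 13 39
f 37 39 38
f 38 39 40
f 38 40 16
f 39 13 41
f 39 41 40
f 40 41 42
f 40 42 16
f 41 13 14
f 41 14 42
f 42 14 15
f 42 15 16
f 44 43 47
f 44 47 45
f 45 47 48
f 45 48 46
f 47 43 49
f 47 49 48
f 48 49 50
f 48 50 46
f 49 43 51
f 49 51 50
f 50 51 52
f 50 52 46
f 51 43 53
f 51 53 52
f 52 53 54
f 52 54 46
f 53 43 55
f 53 55 54
f 54 55 56
f 54 56 46
f 55 43 57
f 55 57 56
f 56 57 58
f 56 58 46
f 57 43 59
f 57 59 58
f 58 59 60
f 58 60 46
f 59 43 44
f 59 44 60
f 60 44 45
f 60 45 46



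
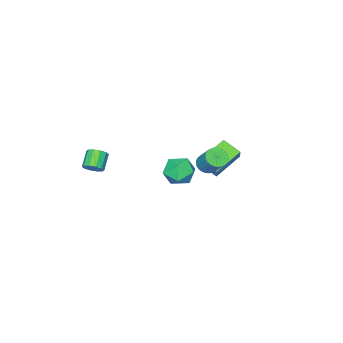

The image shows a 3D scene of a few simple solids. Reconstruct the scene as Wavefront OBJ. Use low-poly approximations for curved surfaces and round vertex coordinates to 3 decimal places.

v 3.865 -3.194 -0.56
v 4.243 -3.103 -0.078
v 3.454 -3.534 0.623
v 3.075 -3.626 0.14
v 4.03 -2.787 -0.123
v 3.241 -3.218 0.578
v 3.754 -2.627 -0.335
v 2.965 -3.059 0.365
v 3.52 -2.684 -0.634
v 2.731 -3.115 0.067
v 3.418 -2.936 -0.904
v 2.629 -3.367 -0.203
v 3.486 -3.286 -1.043
v 2.697 -3.717 -0.342
v 3.699 -3.602 -0.998
v 2.91 -4.033 -0.297
v 3.975 -3.761 -0.785
v 3.186 -4.193 -0.085
v 4.209 -3.705 -0.487
v 3.42 -4.136 0.214
v 4.311 -3.453 -0.217
v 3.522 -3.884 0.484
v -4.879 -1.441 -2.302
v -4.382 -1.001 -1.437
v -4.999 -0.278 -2.824
v -4.503 0.162 -1.959
v -3.117 -1.662 -3.201
v -2.621 -1.222 -2.336
v -3.238 -0.499 -3.723
v -2.741 -0.059 -2.858
v -1.82 -0.99 -2.834
v -0.894 -1.311 -3.27
v -2.466 -2.589 -3.03
v -1.54 -2.91 -3.466
v -1.583 -2.66 -2.424
v -1.185 -1.672 -2.303
v -2.175 -2.228 -3.997
v -1.777 -1.24 -3.876
v -1.114 -2.076 -3.989
v -0.748 -2.343 -3.017
v -2.612 -1.557 -3.283
v -2.246 -1.824 -2.311
v -0.952 0.844 -0.722
v -0.294 0.786 -0.834
v -0.01 1.738 0.329
v -0.668 1.796 0.442
v -0.354 0.989 -0.987
v -0.07 1.942 0.177
v -0.505 1.171 -1.099
v -0.222 2.124 0.065
v -0.724 1.303 -1.153
v -0.441 2.256 0.01
v -0.978 1.365 -1.142
v -0.694 2.317 0.021
v -1.227 1.347 -1.067
v -0.944 2.3 0.096
v -1.435 1.253 -0.939
v -1.152 2.206 0.224
v -1.569 1.097 -0.778
v -1.286 2.049 0.385
v -1.61 0.902 -0.609
v -1.326 1.854 0.554
v -1.55 0.698 -0.457
v -1.266 1.651 0.707
v -1.398 0.516 -0.345
v -1.115 1.469 0.819
v -1.179 0.384 -0.29
v -0.896 1.337 0.873
v -0.926 0.323 -0.301
v -0.642 1.275 0.862
v -0.676 0.34 -0.376
v -0.393 1.293 0.787
v -0.468 0.434 -0.504
v -0.185 1.387 0.659
v -0.334 0.591 -0.665
v -0.051 1.543 0.498
f 2 1 5
f 2 5 3
f 3 5 6
f 3 6 4
f 5 1 7
f 5 7 6
f 6 7 8
f 6 8 4
f 7 1 9
f 7 9 8
f 8 9 10
f 8 10 4
f 9 1 11
f 9 11 10
f 10 11 12
f 10 12 4
f 11 1 13
f 11 13 12
f 12 13 14
f 12 14 4
f 13 1 15
f 13 15 14
f 14 15 16
f 14 16 4
f 15 1 17
f 15 17 16
f 16 17 18
f 16 18 4
f 17 1 19
f 17 19 18
f 18 19 20
f 18 20 4
f 19 1 21
f 19 21 20
f 20 21 22
f 20 22 4
f 21 1 2
f 21 2 22
f 22 2 3
f 22 3 4
f 24 26 23
f 27 24 23
f 23 26 25
f 25 27 23
f 24 30 26
f 28 24 27
f 28 30 24
f 26 30 25
f 29 27 25
f 25 30 29
f 29 28 27
f 30 28 29
f 31 42 36
f 31 36 32
f 31 32 38
f 31 38 41
f 31 41 42
f 32 36 40
f 36 42 35
f 42 41 33
f 41 38 37
f 38 32 39
f 34 40 35
f 34 35 33
f 34 33 37
f 34 37 39
f 34 39 40
f 35 40 36
f 33 35 42
f 37 33 41
f 39 37 38
f 40 39 32
f 44 43 47
f 44 47 45
f 45 47 48
f 45 48 46
f 47 43 49
f 47 49 48
f 48 49 50
f 48 50 46
f 49 43 51
f 49 51 50
f 50 51 52
f 50 52 46
f 51 43 53
f 51 53 52
f 52 53 54
f 52 54 46
f 53 43 55
f 53 55 54
f 54 55 56
f 54 56 46
f 55 43 57
f 55 57 56
f 56 57 58
f 56 58 46
f 57 43 59
f 57 59 58
f 58 59 60
f 58 60 46
f 59 43 61
f 59 61 60
f 60 61 62
f 60 62 46
f 61 43 63
f 61 63 62
f 62 63 64
f 62 64 46
f 63 43 65
f 63 65 64
f 64 65 66
f 64 66 46
f 65 43 67
f 65 67 66
f 66 67 68
f 66 68 46
f 67 43 69
f 67 69 68
f 68 69 70
f 68 70 46
f 69 43 71
f 69 71 70
f 70 71 72
f 70 72 46
f 71 43 73
f 71 73 72
f 72 73 74
f 72 74 46
f 73 43 75
f 73 75 74
f 74 75 76
f 74 76 46
f 75 43 44
f 75 44 76
f 76 44 45
f 76 45 46



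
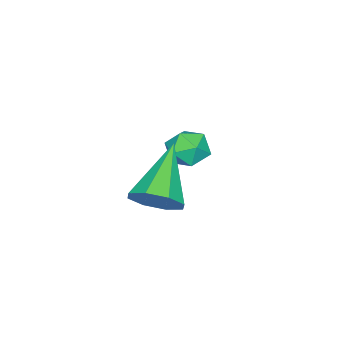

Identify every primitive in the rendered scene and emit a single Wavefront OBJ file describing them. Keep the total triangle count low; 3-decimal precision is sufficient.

v -4.082 -3.185 0.065
v -3.366 -3.038 -0.024
v -4.034 -3.962 -0.836
v -3.318 -3.815 -0.925
v -3.548 -4.175 -0.326
v -3.578 -3.695 0.231
v -3.822 -3.305 -1.091
v -3.852 -2.825 -0.534
v -3.206 -3.112 -0.738
v -3.036 -3.65 -0.265
v -4.364 -3.35 -0.595
v -4.194 -3.888 -0.122
v -0.23 -2.581 -0.066
v 0.267 -2.611 0.598
v -1.87 -2.939 1.146
v 0.052 -2.024 0.481
v -0.328 -1.764 0.043
v -0.651 -1.983 -0.458
v -0.728 -2.552 -0.73
v -0.513 -3.138 -0.613
v -0.133 -3.398 -0.175
v 0.19 -3.18 0.326
f 1 12 6
f 1 6 2
f 1 2 8
f 1 8 11
f 1 11 12
f 2 6 10
f 6 12 5
f 12 11 3
f 11 8 7
f 8 2 9
f 4 10 5
f 4 5 3
f 4 3 7
f 4 7 9
f 4 9 10
f 5 10 6
f 3 5 12
f 7 3 11
f 9 7 8
f 10 9 2
f 14 13 16
f 14 16 15
f 16 13 17
f 16 17 15
f 17 13 18
f 17 18 15
f 18 13 19
f 18 19 15
f 19 13 20
f 19 20 15
f 20 13 21
f 20 21 15
f 21 13 22
f 21 22 15
f 22 13 14
f 22 14 15



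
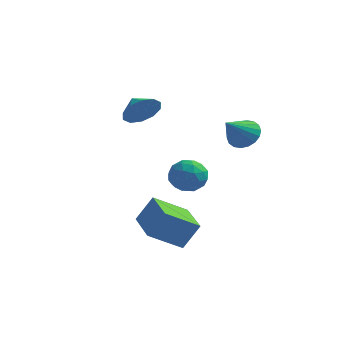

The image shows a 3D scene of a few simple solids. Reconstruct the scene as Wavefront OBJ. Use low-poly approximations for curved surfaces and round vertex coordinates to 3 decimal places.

v -0.974 -0.152 3.005
v -0.393 -0.125 3.831
v -1.726 0.412 3.515
v -0.256 0.374 3.482
v -0.392 0.672 2.951
v -0.751 0.656 2.441
v -1.195 0.331 2.146
v -1.554 -0.179 2.179
v -1.692 -0.678 2.527
v -1.555 -0.976 3.058
v -1.196 -0.96 3.569
v -0.753 -0.635 3.864
v 3.238 1.954 1.42
v 3.694 1.366 0.914
v 2.822 0.686 2.52
v 3.972 1.498 1.171
v 4.105 1.719 1.477
v 4.066 1.988 1.772
v 3.863 2.249 1.997
v 3.536 2.453 2.108
v 3.15 2.557 2.083
v 2.782 2.543 1.926
v 2.504 2.411 1.669
v 2.371 2.19 1.363
v 2.41 1.921 1.069
v 2.613 1.659 0.843
v 2.94 1.456 0.732
v 3.326 1.352 0.758
v 0.576 0.937 -1.429
v 1.16 1.217 -0.655
v 1.12 -0.597 -1.285
v 1.704 -0.317 -0.511
v 0.7 -0.331 -0.406
v 0.364 0.617 -0.495
v 1.916 0.003 -1.445
v 1.58 0.951 -1.534
v 1.988 0.64 -0.665
v 1.237 0.433 -0.023
v 1.043 0.187 -1.917
v 0.292 -0.02 -1.275
v 0.82 1.211 -1.055
v 1.46 -0.591 -0.885
v 0.87 -0.599 -0.824
v 1.213 -0.435 -0.369
v 0.352 0.859 -0.961
v 0.696 1.023 -0.506
v 0.425 0.114 -0.36
v 1.584 -0.403 -1.434
v 1.928 -0.239 -0.979
v 1.067 1.055 -1.571
v 1.41 1.219 -1.116
v 1.855 0.506 -1.58
v 1.65 1.037 -0.605
v 1.97 0.135 -0.521
v 2.095 0.323 -1.069
v 1.897 0.88 -1.122
v 1.209 0.915 -0.228
v 1.528 0.014 -0.143
v 0.938 0.006 -0.082
v 0.741 0.563 -0.134
v 1.696 0.576 -0.234
v 0.752 0.606 -1.797
v 1.071 -0.295 -1.712
v 1.539 0.057 -1.806
v 1.342 0.614 -1.858
v 0.31 0.485 -1.419
v 0.63 -0.417 -1.335
v 0.383 -0.26 -0.818
v 0.185 0.297 -0.871
v 0.584 0.044 -1.706
v 0.122 -3.332 -2.454
v 0.764 -2.89 -1.172
v 1.377 -2.313 -3.433
v 2.019 -1.871 -2.151
v 1.441 -5.029 -2.529
v 2.083 -4.587 -1.247
v 2.696 -4.01 -3.508
v 3.338 -3.568 -2.226
f 2 1 4
f 2 4 3
f 4 1 5
f 4 5 3
f 5 1 6
f 5 6 3
f 6 1 7
f 6 7 3
f 7 1 8
f 7 8 3
f 8 1 9
f 8 9 3
f 9 1 10
f 9 10 3
f 10 1 11
f 10 11 3
f 11 1 12
f 11 12 3
f 12 1 2
f 12 2 3
f 14 13 16
f 14 16 15
f 16 13 17
f 16 17 15
f 17 13 18
f 17 18 15
f 18 13 19
f 18 19 15
f 19 13 20
f 19 20 15
f 20 13 21
f 20 21 15
f 21 13 22
f 21 22 15
f 22 13 23
f 22 23 15
f 23 13 24
f 23 24 15
f 24 13 25
f 24 25 15
f 25 13 26
f 25 26 15
f 26 13 27
f 26 27 15
f 27 13 28
f 27 28 15
f 28 13 14
f 28 14 15
f 29 66 45
f 66 40 69
f 45 69 34
f 66 69 45
f 29 45 41
f 45 34 46
f 41 46 30
f 45 46 41
f 29 41 50
f 41 30 51
f 50 51 36
f 41 51 50
f 29 50 62
f 50 36 65
f 62 65 39
f 50 65 62
f 29 62 66
f 62 39 70
f 66 70 40
f 62 70 66
f 30 46 57
f 46 34 60
f 57 60 38
f 46 60 57
f 34 69 47
f 69 40 68
f 47 68 33
f 69 68 47
f 40 70 67
f 70 39 63
f 67 63 31
f 70 63 67
f 39 65 64
f 65 36 52
f 64 52 35
f 65 52 64
f 36 51 56
f 51 30 53
f 56 53 37
f 51 53 56
f 32 58 44
f 58 38 59
f 44 59 33
f 58 59 44
f 32 44 42
f 44 33 43
f 42 43 31
f 44 43 42
f 32 42 49
f 42 31 48
f 49 48 35
f 42 48 49
f 32 49 54
f 49 35 55
f 54 55 37
f 49 55 54
f 32 54 58
f 54 37 61
f 58 61 38
f 54 61 58
f 33 59 47
f 59 38 60
f 47 60 34
f 59 60 47
f 31 43 67
f 43 33 68
f 67 68 40
f 43 68 67
f 35 48 64
f 48 31 63
f 64 63 39
f 48 63 64
f 37 55 56
f 55 35 52
f 56 52 36
f 55 52 56
f 38 61 57
f 61 37 53
f 57 53 30
f 61 53 57
f 72 74 71
f 75 72 71
f 71 74 73
f 73 75 71
f 72 78 74
f 76 72 75
f 76 78 72
f 74 78 73
f 77 75 73
f 73 78 77
f 77 76 75
f 78 76 77



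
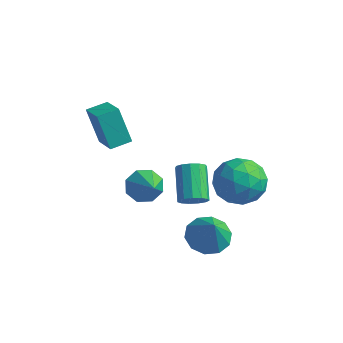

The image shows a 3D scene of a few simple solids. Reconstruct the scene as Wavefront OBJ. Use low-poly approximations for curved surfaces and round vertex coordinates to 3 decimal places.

v 2.59 -1.415 -0.281
v 2.826 -1.73 0.198
v 1.926 -0.82 1.24
v 1.69 -0.505 0.761
v 3.039 -1.458 0.145
v 2.139 -0.548 1.186
v 3.109 -1.173 -0.044
v 2.209 -0.263 0.998
v 3.015 -0.964 -0.308
v 2.115 -0.054 0.734
v 2.785 -0.899 -0.563
v 1.886 0.011 0.479
v 2.494 -0.997 -0.729
v 1.594 -0.087 0.313
v 2.233 -1.228 -0.752
v 1.333 -0.318 0.289
v 2.085 -1.519 -0.626
v 1.186 -0.609 0.416
v 2.098 -1.776 -0.39
v 1.198 -0.866 0.651
v 2.267 -1.919 -0.12
v 1.367 -1.009 0.922
v 2.538 -1.902 0.1
v 1.638 -0.992 1.141
v 1.857 0.377 -3.9
v 2.644 0.131 -4.41
v 2.563 -0.097 -2.58
v 2.706 0.702 -4.238
v 2.443 1.149 -3.936
v 1.957 1.301 -3.621
v 1.432 1.1 -3.412
v 1.069 0.624 -3.389
v 1.007 0.053 -3.562
v 1.27 -0.394 -3.863
v 1.757 -0.546 -4.178
v 2.281 -0.346 -4.387
v 0.765 2.577 -1.253
v 1.755 3.217 -0.983
v 1.685 1.803 -2.797
v 2.675 2.443 -2.527
v 2.327 1.537 -1.807
v 1.758 2.014 -0.853
v 1.682 3.006 -2.927
v 1.113 3.483 -1.973
v 2.322 3.482 -2.018
v 2.72 2.574 -1.326
v 0.72 2.446 -2.454
v 1.118 1.538 -1.762
v 1.179 2.964 -0.983
v 2.261 2.056 -2.797
v 2.056 1.523 -2.374
v 2.638 1.899 -2.215
v 1.181 2.258 -0.906
v 1.763 2.634 -0.748
v 2.099 1.647 -1.232
v 1.677 2.386 -3.032
v 2.259 2.762 -2.874
v 0.802 3.121 -1.565
v 1.384 3.497 -1.406
v 1.341 3.373 -2.548
v 2.094 3.496 -1.432
v 2.635 3.042 -2.34
v 2.051 3.372 -2.575
v 1.717 3.653 -2.014
v 2.328 2.963 -1.025
v 2.869 2.508 -1.933
v 2.664 1.975 -1.509
v 2.33 2.256 -0.949
v 2.661 3.119 -1.633
v 0.571 2.512 -1.847
v 1.112 2.057 -2.755
v 1.11 2.764 -2.831
v 0.776 3.045 -2.271
v 0.805 1.978 -1.44
v 1.346 1.524 -2.348
v 1.723 1.367 -1.766
v 1.389 1.648 -1.205
v 0.779 1.901 -2.147
v -1.825 0.671 -2.915
v -1.335 0.617 -3.607
v -0.595 -0.091 -1.985
v -1.241 1.17 -3.279
v -1.489 1.431 -2.737
v -1.934 1.247 -2.299
v -2.315 0.725 -2.223
v -2.409 0.172 -2.552
v -2.161 -0.089 -3.093
v -1.716 0.095 -3.531
v -3.01 -0.706 0.06
v -3.647 -0.764 1.732
v -2.646 0.166 0.229
v -3.283 0.109 1.901
v -1.857 -1.269 0.479
v -2.494 -1.326 2.151
v -1.493 -0.396 0.648
v -2.13 -0.454 2.32
f 2 1 5
f 2 5 3
f 3 5 6
f 3 6 4
f 5 1 7
f 5 7 6
f 6 7 8
f 6 8 4
f 7 1 9
f 7 9 8
f 8 9 10
f 8 10 4
f 9 1 11
f 9 11 10
f 10 11 12
f 10 12 4
f 11 1 13
f 11 13 12
f 12 13 14
f 12 14 4
f 13 1 15
f 13 15 14
f 14 15 16
f 14 16 4
f 15 1 17
f 15 17 16
f 16 17 18
f 16 18 4
f 17 1 19
f 17 19 18
f 18 19 20
f 18 20 4
f 19 1 21
f 19 21 20
f 20 21 22
f 20 22 4
f 21 1 23
f 21 23 22
f 22 23 24
f 22 24 4
f 23 1 2
f 23 2 24
f 24 2 3
f 24 3 4
f 26 25 28
f 26 28 27
f 28 25 29
f 28 29 27
f 29 25 30
f 29 30 27
f 30 25 31
f 30 31 27
f 31 25 32
f 31 32 27
f 32 25 33
f 32 33 27
f 33 25 34
f 33 34 27
f 34 25 35
f 34 35 27
f 35 25 36
f 35 36 27
f 36 25 26
f 36 26 27
f 37 74 53
f 74 48 77
f 53 77 42
f 74 77 53
f 37 53 49
f 53 42 54
f 49 54 38
f 53 54 49
f 37 49 58
f 49 38 59
f 58 59 44
f 49 59 58
f 37 58 70
f 58 44 73
f 70 73 47
f 58 73 70
f 37 70 74
f 70 47 78
f 74 78 48
f 70 78 74
f 38 54 65
f 54 42 68
f 65 68 46
f 54 68 65
f 42 77 55
f 77 48 76
f 55 76 41
f 77 76 55
f 48 78 75
f 78 47 71
f 75 71 39
f 78 71 75
f 47 73 72
f 73 44 60
f 72 60 43
f 73 60 72
f 44 59 64
f 59 38 61
f 64 61 45
f 59 61 64
f 40 66 52
f 66 46 67
f 52 67 41
f 66 67 52
f 40 52 50
f 52 41 51
f 50 51 39
f 52 51 50
f 40 50 57
f 50 39 56
f 57 56 43
f 50 56 57
f 40 57 62
f 57 43 63
f 62 63 45
f 57 63 62
f 40 62 66
f 62 45 69
f 66 69 46
f 62 69 66
f 41 67 55
f 67 46 68
f 55 68 42
f 67 68 55
f 39 51 75
f 51 41 76
f 75 76 48
f 51 76 75
f 43 56 72
f 56 39 71
f 72 71 47
f 56 71 72
f 45 63 64
f 63 43 60
f 64 60 44
f 63 60 64
f 46 69 65
f 69 45 61
f 65 61 38
f 69 61 65
f 80 79 82
f 80 82 81
f 82 79 83
f 82 83 81
f 83 79 84
f 83 84 81
f 84 79 85
f 84 85 81
f 85 79 86
f 85 86 81
f 86 79 87
f 86 87 81
f 87 79 88
f 87 88 81
f 88 79 80
f 88 80 81
f 90 92 89
f 93 90 89
f 89 92 91
f 91 93 89
f 90 96 92
f 94 90 93
f 94 96 90
f 92 96 91
f 95 93 91
f 91 96 95
f 95 94 93
f 96 94 95

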